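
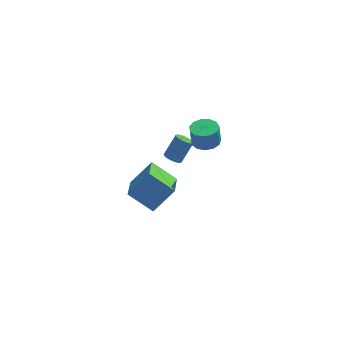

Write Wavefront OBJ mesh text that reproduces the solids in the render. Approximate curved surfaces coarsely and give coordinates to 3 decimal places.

v -1.252 -3.638 -0.204
v -1.337 -5.492 0.619
v -2.776 -3.08 0.895
v -2.862 -4.934 1.718
v 0.022 -3.046 1.262
v -0.064 -4.9 2.085
v -1.503 -2.488 2.361
v -1.588 -4.342 3.184
v -0.36 3.583 -3.682
v -0.025 3.97 -4.083
v 0.734 4.705 -2.738
v 0.4 4.317 -2.338
v -0.285 4.131 -4.024
v 0.475 4.865 -2.679
v -0.562 4.166 -3.887
v 0.198 4.9 -2.542
v -0.792 4.067 -3.703
v -0.033 4.802 -2.358
v -0.924 3.858 -3.514
v -0.165 4.592 -2.169
v -0.926 3.585 -3.364
v -0.167 4.32 -2.019
v -0.799 3.312 -3.287
v -0.039 4.047 -1.942
v -0.571 3.101 -3.3
v 0.189 3.836 -1.955
v -0.294 3 -3.401
v 0.465 3.735 -2.057
v -0.033 3.033 -3.567
v 0.727 3.768 -2.222
v 0.154 3.192 -3.759
v 0.913 3.926 -2.414
v 0.223 3.44 -3.933
v 0.982 4.174 -2.588
v 0.158 3.721 -4.05
v 0.918 4.455 -2.705
v 1.778 2.374 -0.511
v 2.611 1.93 -0.405
v 2.475 2.002 0.957
v 1.642 2.446 0.851
v 2.72 2.453 -0.421
v 2.585 2.525 0.94
v 2.53 2.952 -0.467
v 2.395 3.024 0.895
v 2.102 3.267 -0.526
v 1.966 3.339 0.836
v 1.57 3.298 -0.58
v 1.435 3.37 0.781
v 1.104 3.036 -0.613
v 0.969 3.108 0.749
v 0.852 2.564 -0.613
v 0.717 2.636 0.749
v 0.894 2.031 -0.58
v 0.759 2.103 0.781
v 1.216 1.608 -0.526
v 1.081 1.68 0.836
v 1.717 1.427 -0.467
v 1.582 1.499 0.895
v 2.237 1.547 -0.421
v 2.101 1.619 0.94
f 2 4 1
f 5 2 1
f 1 4 3
f 3 5 1
f 2 8 4
f 6 2 5
f 6 8 2
f 4 8 3
f 7 5 3
f 3 8 7
f 7 6 5
f 8 6 7
f 10 9 13
f 10 13 11
f 11 13 14
f 11 14 12
f 13 9 15
f 13 15 14
f 14 15 16
f 14 16 12
f 15 9 17
f 15 17 16
f 16 17 18
f 16 18 12
f 17 9 19
f 17 19 18
f 18 19 20
f 18 20 12
f 19 9 21
f 19 21 20
f 20 21 22
f 20 22 12
f 21 9 23
f 21 23 22
f 22 23 24
f 22 24 12
f 23 9 25
f 23 25 24
f 24 25 26
f 24 26 12
f 25 9 27
f 25 27 26
f 26 27 28
f 26 28 12
f 27 9 29
f 27 29 28
f 28 29 30
f 28 30 12
f 29 9 31
f 29 31 30
f 30 31 32
f 30 32 12
f 31 9 33
f 31 33 32
f 32 33 34
f 32 34 12
f 33 9 35
f 33 35 34
f 34 35 36
f 34 36 12
f 35 9 10
f 35 10 36
f 36 10 11
f 36 11 12
f 38 37 41
f 38 41 39
f 39 41 42
f 39 42 40
f 41 37 43
f 41 43 42
f 42 43 44
f 42 44 40
f 43 37 45
f 43 45 44
f 44 45 46
f 44 46 40
f 45 37 47
f 45 47 46
f 46 47 48
f 46 48 40
f 47 37 49
f 47 49 48
f 48 49 50
f 48 50 40
f 49 37 51
f 49 51 50
f 50 51 52
f 50 52 40
f 51 37 53
f 51 53 52
f 52 53 54
f 52 54 40
f 53 37 55
f 53 55 54
f 54 55 56
f 54 56 40
f 55 37 57
f 55 57 56
f 56 57 58
f 56 58 40
f 57 37 59
f 57 59 58
f 58 59 60
f 58 60 40
f 59 37 38
f 59 38 60
f 60 38 39
f 60 39 40



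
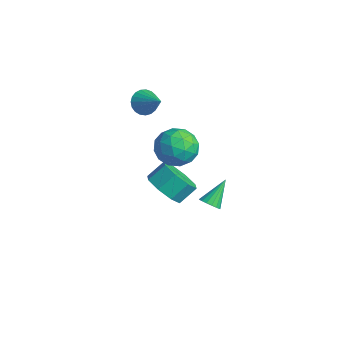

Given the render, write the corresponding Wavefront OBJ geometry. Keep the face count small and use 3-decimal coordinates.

v -0.879 -2.896 2.157
v -0.293 -2.003 2.438
v 0.313 -3.277 0.882
v 0.899 -2.384 1.163
v 0.845 -3.248 1.849
v 0.109 -3.012 2.637
v -0.089 -2.268 0.683
v -0.825 -2.032 1.471
v 0.195 -1.615 1.527
v 0.773 -2.22 2.247
v -0.753 -3.06 1.073
v -0.175 -3.665 1.793
v -0.69 -2.416 2.409
v 0.71 -2.864 0.911
v 0.679 -3.372 1.314
v 1.023 -2.847 1.479
v -0.454 -3.009 2.526
v -0.11 -2.484 2.691
v 0.559 -3.216 2.345
v 0.13 -2.796 0.629
v 0.474 -2.271 0.794
v -1.003 -2.433 1.841
v -0.659 -1.908 2.006
v -0.539 -2.064 0.975
v -0.059 -1.663 2.039
v 0.641 -1.887 1.289
v 0.061 -1.819 1.007
v -0.372 -1.68 1.471
v 0.28 -2.019 2.462
v 0.981 -2.243 1.713
v 0.949 -2.751 2.116
v 0.516 -2.612 2.579
v 0.567 -1.791 1.927
v -0.961 -3.037 1.607
v -0.26 -3.261 0.858
v -0.496 -2.668 0.741
v -0.929 -2.529 1.204
v -0.621 -3.393 2.031
v 0.079 -3.617 1.281
v 0.392 -3.6 1.849
v -0.041 -3.461 2.313
v -0.547 -3.489 1.393
v -4.016 -1.958 1.842
v -3.657 -2.414 1.382
v -2.744 -1.802 2.678
v -3.606 -2.139 1.253
v -3.626 -1.833 1.225
v -3.713 -1.549 1.305
v -3.853 -1.335 1.477
v -4.021 -1.23 1.712
v -4.188 -1.25 1.97
v -4.325 -1.393 2.205
v -4.409 -1.634 2.378
v -4.425 -1.93 2.458
v -4.37 -2.232 2.431
v -4.254 -2.486 2.302
v -4.097 -2.649 2.094
v -3.925 -2.693 1.842
v -3.77 -2.609 1.59
v -1.442 -2.469 -2.5
v -0.519 -2.148 -2.961
v -0.456 -1.27 -2.221
v -1.378 -1.591 -1.76
v -1.185 -1.805 -3.311
v -1.121 -0.926 -2.572
v -2 -1.851 -3.187
v -1.937 -0.972 -2.447
v -2.489 -2.259 -2.659
v -2.425 -1.38 -1.92
v -2.364 -2.79 -2.039
v -2.301 -1.912 -1.299
v -1.699 -3.134 -1.688
v -1.635 -2.255 -0.949
v -0.883 -3.088 -1.813
v -0.82 -2.209 -1.073
v -0.395 -2.68 -2.34
v -0.331 -1.801 -1.601
v 2.723 -2.56 -0.425
v 2.955 -2.865 -0.044
v 2.397 -1.52 0.605
v 3.148 -2.718 -0.132
v 3.244 -2.534 -0.286
v 3.221 -2.357 -0.473
v 3.084 -2.226 -0.648
v 2.864 -2.172 -0.773
v 2.612 -2.206 -0.818
v 2.385 -2.322 -0.772
v 2.236 -2.492 -0.648
v 2.198 -2.678 -0.472
v 2.281 -2.837 -0.286
v 2.465 -2.932 -0.131
v 2.708 -2.942 -0.044
f 1 38 17
f 38 12 41
f 17 41 6
f 38 41 17
f 1 17 13
f 17 6 18
f 13 18 2
f 17 18 13
f 1 13 22
f 13 2 23
f 22 23 8
f 13 23 22
f 1 22 34
f 22 8 37
f 34 37 11
f 22 37 34
f 1 34 38
f 34 11 42
f 38 42 12
f 34 42 38
f 2 18 29
f 18 6 32
f 29 32 10
f 18 32 29
f 6 41 19
f 41 12 40
f 19 40 5
f 41 40 19
f 12 42 39
f 42 11 35
f 39 35 3
f 42 35 39
f 11 37 36
f 37 8 24
f 36 24 7
f 37 24 36
f 8 23 28
f 23 2 25
f 28 25 9
f 23 25 28
f 4 30 16
f 30 10 31
f 16 31 5
f 30 31 16
f 4 16 14
f 16 5 15
f 14 15 3
f 16 15 14
f 4 14 21
f 14 3 20
f 21 20 7
f 14 20 21
f 4 21 26
f 21 7 27
f 26 27 9
f 21 27 26
f 4 26 30
f 26 9 33
f 30 33 10
f 26 33 30
f 5 31 19
f 31 10 32
f 19 32 6
f 31 32 19
f 3 15 39
f 15 5 40
f 39 40 12
f 15 40 39
f 7 20 36
f 20 3 35
f 36 35 11
f 20 35 36
f 9 27 28
f 27 7 24
f 28 24 8
f 27 24 28
f 10 33 29
f 33 9 25
f 29 25 2
f 33 25 29
f 44 43 46
f 44 46 45
f 46 43 47
f 46 47 45
f 47 43 48
f 47 48 45
f 48 43 49
f 48 49 45
f 49 43 50
f 49 50 45
f 50 43 51
f 50 51 45
f 51 43 52
f 51 52 45
f 52 43 53
f 52 53 45
f 53 43 54
f 53 54 45
f 54 43 55
f 54 55 45
f 55 43 56
f 55 56 45
f 56 43 57
f 56 57 45
f 57 43 58
f 57 58 45
f 58 43 59
f 58 59 45
f 59 43 44
f 59 44 45
f 61 60 64
f 61 64 62
f 62 64 65
f 62 65 63
f 64 60 66
f 64 66 65
f 65 66 67
f 65 67 63
f 66 60 68
f 66 68 67
f 67 68 69
f 67 69 63
f 68 60 70
f 68 70 69
f 69 70 71
f 69 71 63
f 70 60 72
f 70 72 71
f 71 72 73
f 71 73 63
f 72 60 74
f 72 74 73
f 73 74 75
f 73 75 63
f 74 60 76
f 74 76 75
f 75 76 77
f 75 77 63
f 76 60 61
f 76 61 77
f 77 61 62
f 77 62 63
f 79 78 81
f 79 81 80
f 81 78 82
f 81 82 80
f 82 78 83
f 82 83 80
f 83 78 84
f 83 84 80
f 84 78 85
f 84 85 80
f 85 78 86
f 85 86 80
f 86 78 87
f 86 87 80
f 87 78 88
f 87 88 80
f 88 78 89
f 88 89 80
f 89 78 90
f 89 90 80
f 90 78 91
f 90 91 80
f 91 78 92
f 91 92 80
f 92 78 79
f 92 79 80



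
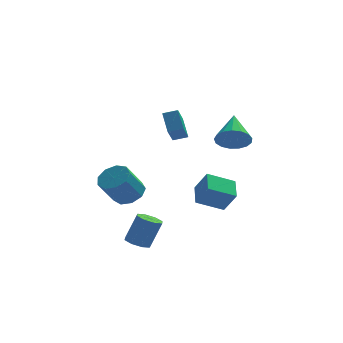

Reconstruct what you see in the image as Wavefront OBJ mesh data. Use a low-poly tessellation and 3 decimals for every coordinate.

v -2.586 -2.905 -3.675
v -1.913 -2.728 -3.98
v -1.241 -2.478 -2.351
v -1.914 -2.655 -2.045
v -2.255 -2.263 -3.91
v -1.583 -2.013 -2.281
v -2.791 -2.174 -3.702
v -2.119 -1.924 -2.073
v -3.207 -2.513 -3.479
v -2.535 -2.263 -1.849
v -3.259 -3.082 -3.369
v -2.587 -2.832 -1.74
v -2.917 -3.547 -3.439
v -2.245 -3.297 -1.81
v -2.381 -3.636 -3.647
v -1.709 -3.386 -2.018
v -1.965 -3.297 -3.871
v -1.293 -3.047 -2.241
v 2.416 1.774 -3.607
v 0.823 1.573 -2.887
v 2.479 3.157 -3.083
v 0.885 2.956 -2.363
v 3.055 1.264 -2.337
v 1.461 1.063 -1.617
v 3.117 2.647 -1.813
v 1.524 2.446 -1.093
v -0.563 -0.494 2.759
v -0.898 -1.588 3.82
v -0.782 0.502 3.718
v -1.116 -0.592 4.778
v 0.256 -0.528 2.982
v -0.078 -1.622 4.042
v 0.038 0.468 3.94
v -0.297 -0.626 5.001
v 2.908 1.955 1.689
v 3.278 2.416 0.822
v 3.132 3.845 2.791
v 2.782 2.491 0.795
v 2.315 2.442 0.973
v 1.983 2.282 1.315
v 1.864 2.047 1.743
v 1.983 1.79 2.158
v 2.315 1.572 2.466
v 2.782 1.441 2.596
v 3.279 1.427 2.518
v 3.69 1.535 2.25
v 3.922 1.739 1.854
v 3.922 1.992 1.419
v 3.69 2.236 1.047
v -2.951 -1.856 -0.456
v -2.32 -2.591 -0.43
v -3.157 -3.26 1.041
v -3.789 -2.524 1.016
v -2.091 -2.083 -0.07
v -2.928 -2.752 1.402
v -2.265 -1.469 0.111
v -3.102 -2.138 1.582
v -2.761 -1.035 0.026
v -3.598 -1.704 1.497
v -3.345 -0.986 -0.284
v -4.182 -1.655 1.187
v -3.745 -1.343 -0.674
v -4.583 -2.012 0.797
v -3.774 -1.94 -0.962
v -4.611 -2.609 0.509
v -3.418 -2.498 -1.013
v -4.255 -3.167 0.458
v -2.844 -2.755 -0.803
v -3.681 -3.424 0.668
f 2 1 5
f 2 5 3
f 3 5 6
f 3 6 4
f 5 1 7
f 5 7 6
f 6 7 8
f 6 8 4
f 7 1 9
f 7 9 8
f 8 9 10
f 8 10 4
f 9 1 11
f 9 11 10
f 10 11 12
f 10 12 4
f 11 1 13
f 11 13 12
f 12 13 14
f 12 14 4
f 13 1 15
f 13 15 14
f 14 15 16
f 14 16 4
f 15 1 17
f 15 17 16
f 16 17 18
f 16 18 4
f 17 1 2
f 17 2 18
f 18 2 3
f 18 3 4
f 20 22 19
f 23 20 19
f 19 22 21
f 21 23 19
f 20 26 22
f 24 20 23
f 24 26 20
f 22 26 21
f 25 23 21
f 21 26 25
f 25 24 23
f 26 24 25
f 28 30 27
f 31 28 27
f 27 30 29
f 29 31 27
f 28 34 30
f 32 28 31
f 32 34 28
f 30 34 29
f 33 31 29
f 29 34 33
f 33 32 31
f 34 32 33
f 36 35 38
f 36 38 37
f 38 35 39
f 38 39 37
f 39 35 40
f 39 40 37
f 40 35 41
f 40 41 37
f 41 35 42
f 41 42 37
f 42 35 43
f 42 43 37
f 43 35 44
f 43 44 37
f 44 35 45
f 44 45 37
f 45 35 46
f 45 46 37
f 46 35 47
f 46 47 37
f 47 35 48
f 47 48 37
f 48 35 49
f 48 49 37
f 49 35 36
f 49 36 37
f 51 50 54
f 51 54 52
f 52 54 55
f 52 55 53
f 54 50 56
f 54 56 55
f 55 56 57
f 55 57 53
f 56 50 58
f 56 58 57
f 57 58 59
f 57 59 53
f 58 50 60
f 58 60 59
f 59 60 61
f 59 61 53
f 60 50 62
f 60 62 61
f 61 62 63
f 61 63 53
f 62 50 64
f 62 64 63
f 63 64 65
f 63 65 53
f 64 50 66
f 64 66 65
f 65 66 67
f 65 67 53
f 66 50 68
f 66 68 67
f 67 68 69
f 67 69 53
f 68 50 51
f 68 51 69
f 69 51 52
f 69 52 53



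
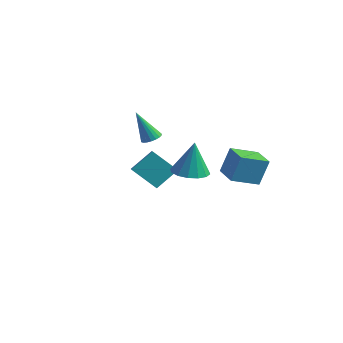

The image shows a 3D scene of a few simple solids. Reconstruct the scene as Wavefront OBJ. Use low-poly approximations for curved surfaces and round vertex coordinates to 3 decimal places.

v -1.928 0.295 2.667
v -1.429 0.594 2.934
v -2.712 -0.115 4.593
v -1.618 0.804 2.901
v -1.869 0.913 2.823
v -2.131 0.901 2.713
v -2.354 0.768 2.594
v -2.492 0.542 2.49
v -2.518 0.267 2.421
v -2.428 -0.003 2.4
v -2.238 -0.213 2.432
v -1.987 -0.322 2.511
v -1.725 -0.31 2.62
v -1.502 -0.177 2.739
v -1.364 0.049 2.844
v -1.338 0.324 2.913
v 3.594 0.5 1.092
v 3.843 1.058 2.742
v 2.188 1.303 1.033
v 2.438 1.862 2.683
v 4.442 1.938 0.477
v 4.692 2.497 2.127
v 3.037 2.742 0.418
v 3.286 3.3 2.068
v -4.613 1.555 -1.288
v -4.11 1.03 -0.93
v -4.095 2.83 -0.144
v -3.592 2.305 0.214
v -3.148 2.095 -2.554
v -2.645 1.57 -2.196
v -2.63 3.37 -1.41
v -2.127 2.845 -1.052
v 2.871 -2.11 2.63
v 3.782 -1.541 2.521
v 2.949 -1.83 4.75
v 3.371 -1.164 2.486
v 2.826 -1.04 2.49
v 2.293 -1.203 2.531
v 1.915 -1.609 2.599
v 1.793 -2.149 2.675
v 1.959 -2.679 2.739
v 2.37 -3.056 2.774
v 2.916 -3.18 2.77
v 3.449 -3.017 2.729
v 3.827 -2.611 2.661
v 3.949 -2.071 2.585
f 2 1 4
f 2 4 3
f 4 1 5
f 4 5 3
f 5 1 6
f 5 6 3
f 6 1 7
f 6 7 3
f 7 1 8
f 7 8 3
f 8 1 9
f 8 9 3
f 9 1 10
f 9 10 3
f 10 1 11
f 10 11 3
f 11 1 12
f 11 12 3
f 12 1 13
f 12 13 3
f 13 1 14
f 13 14 3
f 14 1 15
f 14 15 3
f 15 1 16
f 15 16 3
f 16 1 2
f 16 2 3
f 18 20 17
f 21 18 17
f 17 20 19
f 19 21 17
f 18 24 20
f 22 18 21
f 22 24 18
f 20 24 19
f 23 21 19
f 19 24 23
f 23 22 21
f 24 22 23
f 26 28 25
f 29 26 25
f 25 28 27
f 27 29 25
f 26 32 28
f 30 26 29
f 30 32 26
f 28 32 27
f 31 29 27
f 27 32 31
f 31 30 29
f 32 30 31
f 34 33 36
f 34 36 35
f 36 33 37
f 36 37 35
f 37 33 38
f 37 38 35
f 38 33 39
f 38 39 35
f 39 33 40
f 39 40 35
f 40 33 41
f 40 41 35
f 41 33 42
f 41 42 35
f 42 33 43
f 42 43 35
f 43 33 44
f 43 44 35
f 44 33 45
f 44 45 35
f 45 33 46
f 45 46 35
f 46 33 34
f 46 34 35



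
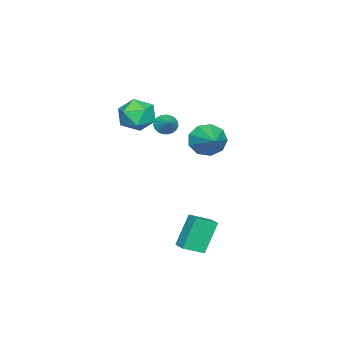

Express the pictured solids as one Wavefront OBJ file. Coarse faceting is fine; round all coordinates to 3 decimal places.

v 3.196 3.614 -4.605
v 2.272 3.885 -2.851
v 3.734 4.273 -4.423
v 2.811 4.544 -2.67
v 4.009 2.796 -4.05
v 3.086 3.067 -2.297
v 4.548 3.455 -3.869
v 3.624 3.726 -2.115
v 0.36 2.75 1.713
v 0.982 2.485 0.935
v 1.74 3.83 2.447
v 0.618 3.065 0.766
v 0.133 3.496 1.041
v -0.245 3.579 1.63
v -0.34 3.273 2.257
v -0.107 2.722 2.63
v 0.345 2.185 2.574
v 0.804 1.911 2.115
v 1.055 2.03 1.467
v -2.253 -0.969 0.905
v -1.758 -1.361 0.68
v -1.527 -0.391 1.495
v -1.763 -1.158 0.488
v -1.853 -0.923 0.369
v -2.012 -0.696 0.342
v -2.213 -0.516 0.412
v -2.42 -0.414 0.568
v -2.599 -0.408 0.782
v -2.718 -0.499 1.017
v -2.756 -0.672 1.232
v -2.708 -0.895 1.391
v -2.581 -1.131 1.466
v -2.397 -1.34 1.444
v -2.188 -1.484 1.328
v -1.991 -1.539 1.14
v -1.839 -1.495 0.91
v 0.759 0.004 2.629
v 1.241 -0.327 3.59
v 0.439 -1.733 2.19
v 0.921 -2.064 3.151
v -0.065 -1.525 3.174
v 0.132 -0.451 3.445
v 1.548 -1.609 2.335
v 1.745 -0.535 2.606
v 1.729 -1.324 3.408
v 0.731 -1.272 3.927
v 0.949 -0.788 1.853
v -0.049 -0.736 2.372
f 2 4 1
f 5 2 1
f 1 4 3
f 3 5 1
f 2 8 4
f 6 2 5
f 6 8 2
f 4 8 3
f 7 5 3
f 3 8 7
f 7 6 5
f 8 6 7
f 10 9 12
f 10 12 11
f 12 9 13
f 12 13 11
f 13 9 14
f 13 14 11
f 14 9 15
f 14 15 11
f 15 9 16
f 15 16 11
f 16 9 17
f 16 17 11
f 17 9 18
f 17 18 11
f 18 9 19
f 18 19 11
f 19 9 10
f 19 10 11
f 21 20 23
f 21 23 22
f 23 20 24
f 23 24 22
f 24 20 25
f 24 25 22
f 25 20 26
f 25 26 22
f 26 20 27
f 26 27 22
f 27 20 28
f 27 28 22
f 28 20 29
f 28 29 22
f 29 20 30
f 29 30 22
f 30 20 31
f 30 31 22
f 31 20 32
f 31 32 22
f 32 20 33
f 32 33 22
f 33 20 34
f 33 34 22
f 34 20 35
f 34 35 22
f 35 20 36
f 35 36 22
f 36 20 21
f 36 21 22
f 37 48 42
f 37 42 38
f 37 38 44
f 37 44 47
f 37 47 48
f 38 42 46
f 42 48 41
f 48 47 39
f 47 44 43
f 44 38 45
f 40 46 41
f 40 41 39
f 40 39 43
f 40 43 45
f 40 45 46
f 41 46 42
f 39 41 48
f 43 39 47
f 45 43 44
f 46 45 38



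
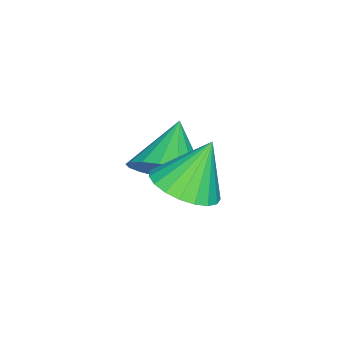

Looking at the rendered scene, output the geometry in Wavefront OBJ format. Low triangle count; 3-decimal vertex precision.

v 0.531 2.215 1.476
v 1.075 1.901 2.121
v -0.571 2.045 2.324
v 1.07 2.295 2.192
v 0.958 2.673 2.122
v 0.761 2.96 1.924
v 0.519 3.1 1.638
v 0.279 3.064 1.319
v 0.089 2.86 1.031
v -0.014 2.529 0.832
v -0.008 2.135 0.76
v 0.104 1.756 0.83
v 0.3 1.469 1.028
v 0.543 1.329 1.315
v 0.782 1.365 1.633
v 0.972 1.569 1.921
v 2.221 3.393 2.771
v 2.945 3.282 3.117
v 1.719 3.787 3.949
v 2.964 3.604 3.017
v 2.853 3.888 2.875
v 2.634 4.087 2.714
v 2.343 4.166 2.564
v 2.031 4.111 2.449
v 1.752 3.932 2.39
v 1.554 3.66 2.397
v 1.472 3.341 2.469
v 1.519 3.031 2.592
v 1.687 2.784 2.747
v 1.948 2.642 2.906
v 2.256 2.63 3.041
v 2.558 2.75 3.13
v 2.802 2.98 3.157
f 2 1 4
f 2 4 3
f 4 1 5
f 4 5 3
f 5 1 6
f 5 6 3
f 6 1 7
f 6 7 3
f 7 1 8
f 7 8 3
f 8 1 9
f 8 9 3
f 9 1 10
f 9 10 3
f 10 1 11
f 10 11 3
f 11 1 12
f 11 12 3
f 12 1 13
f 12 13 3
f 13 1 14
f 13 14 3
f 14 1 15
f 14 15 3
f 15 1 16
f 15 16 3
f 16 1 2
f 16 2 3
f 18 17 20
f 18 20 19
f 20 17 21
f 20 21 19
f 21 17 22
f 21 22 19
f 22 17 23
f 22 23 19
f 23 17 24
f 23 24 19
f 24 17 25
f 24 25 19
f 25 17 26
f 25 26 19
f 26 17 27
f 26 27 19
f 27 17 28
f 27 28 19
f 28 17 29
f 28 29 19
f 29 17 30
f 29 30 19
f 30 17 31
f 30 31 19
f 31 17 32
f 31 32 19
f 32 17 33
f 32 33 19
f 33 17 18
f 33 18 19



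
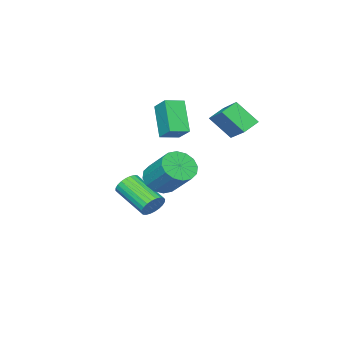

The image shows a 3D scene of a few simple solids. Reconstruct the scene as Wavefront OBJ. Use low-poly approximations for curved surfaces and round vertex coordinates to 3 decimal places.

v -1.076 0.293 1.979
v -1.792 -0.785 3.569
v -0.862 1.24 2.718
v -1.578 0.162 4.308
v -0.082 -0.082 2.172
v -0.798 -1.16 3.762
v 0.132 0.865 2.911
v -0.584 -0.213 4.501
v -0.062 -0.513 -2.74
v 0.314 -0.239 -2.152
v 0.258 -2.172 -1.212
v -0.118 -2.447 -1.8
v 0.038 -0.191 -2.07
v -0.019 -2.124 -1.13
v -0.254 -0.192 -2.09
v -0.311 -2.125 -1.151
v -0.517 -0.242 -2.209
v -0.574 -2.175 -1.27
v -0.71 -0.334 -2.409
v -0.767 -2.267 -1.47
v -0.805 -0.452 -2.659
v -0.862 -2.385 -1.72
v -0.786 -0.581 -2.922
v -0.843 -2.514 -1.982
v -0.657 -0.698 -3.156
v -0.714 -2.631 -2.217
v -0.438 -0.788 -3.328
v -0.494 -2.721 -2.388
v -0.161 -0.836 -3.41
v -0.218 -2.769 -2.47
v 0.131 -0.835 -3.389
v 0.074 -2.768 -2.45
v 0.394 -0.785 -3.27
v 0.337 -2.718 -2.331
v 0.587 -0.693 -3.07
v 0.53 -2.626 -2.131
v 0.682 -0.575 -2.82
v 0.625 -2.508 -1.881
v 0.663 -0.446 -2.558
v 0.606 -2.379 -1.618
v 0.534 -0.329 -2.323
v 0.477 -2.262 -1.384
v -3.473 0.988 3.497
v -2.633 2.665 4.607
v -3.968 2.021 2.31
v -3.128 3.698 3.42
v -2.592 0.862 3.02
v -1.752 2.539 4.13
v -3.087 1.895 1.833
v -2.247 3.572 2.943
v 3.076 3.203 1.327
v 3.938 2.894 1.54
v 4.126 4.348 2.886
v 3.264 4.657 2.673
v 4.005 3.217 1.182
v 4.192 4.671 2.529
v 3.823 3.536 0.863
v 4.01 4.99 2.209
v 3.441 3.766 0.668
v 3.628 5.22 2.014
v 2.961 3.845 0.65
v 3.149 5.299 1.996
v 2.512 3.752 0.813
v 2.7 5.206 2.159
v 2.214 3.512 1.114
v 2.402 4.966 2.46
v 2.148 3.189 1.471
v 2.335 4.643 2.818
v 2.33 2.87 1.791
v 2.517 4.324 3.137
v 2.712 2.64 1.986
v 2.899 4.094 3.332
v 3.191 2.561 2.004
v 3.379 4.015 3.35
v 3.64 2.654 1.841
v 3.828 4.108 3.187
f 2 4 1
f 5 2 1
f 1 4 3
f 3 5 1
f 2 8 4
f 6 2 5
f 6 8 2
f 4 8 3
f 7 5 3
f 3 8 7
f 7 6 5
f 8 6 7
f 10 9 13
f 10 13 11
f 11 13 14
f 11 14 12
f 13 9 15
f 13 15 14
f 14 15 16
f 14 16 12
f 15 9 17
f 15 17 16
f 16 17 18
f 16 18 12
f 17 9 19
f 17 19 18
f 18 19 20
f 18 20 12
f 19 9 21
f 19 21 20
f 20 21 22
f 20 22 12
f 21 9 23
f 21 23 22
f 22 23 24
f 22 24 12
f 23 9 25
f 23 25 24
f 24 25 26
f 24 26 12
f 25 9 27
f 25 27 26
f 26 27 28
f 26 28 12
f 27 9 29
f 27 29 28
f 28 29 30
f 28 30 12
f 29 9 31
f 29 31 30
f 30 31 32
f 30 32 12
f 31 9 33
f 31 33 32
f 32 33 34
f 32 34 12
f 33 9 35
f 33 35 34
f 34 35 36
f 34 36 12
f 35 9 37
f 35 37 36
f 36 37 38
f 36 38 12
f 37 9 39
f 37 39 38
f 38 39 40
f 38 40 12
f 39 9 41
f 39 41 40
f 40 41 42
f 40 42 12
f 41 9 10
f 41 10 42
f 42 10 11
f 42 11 12
f 44 46 43
f 47 44 43
f 43 46 45
f 45 47 43
f 44 50 46
f 48 44 47
f 48 50 44
f 46 50 45
f 49 47 45
f 45 50 49
f 49 48 47
f 50 48 49
f 52 51 55
f 52 55 53
f 53 55 56
f 53 56 54
f 55 51 57
f 55 57 56
f 56 57 58
f 56 58 54
f 57 51 59
f 57 59 58
f 58 59 60
f 58 60 54
f 59 51 61
f 59 61 60
f 60 61 62
f 60 62 54
f 61 51 63
f 61 63 62
f 62 63 64
f 62 64 54
f 63 51 65
f 63 65 64
f 64 65 66
f 64 66 54
f 65 51 67
f 65 67 66
f 66 67 68
f 66 68 54
f 67 51 69
f 67 69 68
f 68 69 70
f 68 70 54
f 69 51 71
f 69 71 70
f 70 71 72
f 70 72 54
f 71 51 73
f 71 73 72
f 72 73 74
f 72 74 54
f 73 51 75
f 73 75 74
f 74 75 76
f 74 76 54
f 75 51 52
f 75 52 76
f 76 52 53
f 76 53 54



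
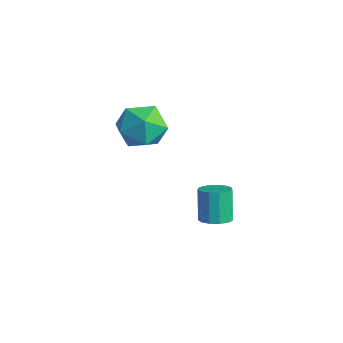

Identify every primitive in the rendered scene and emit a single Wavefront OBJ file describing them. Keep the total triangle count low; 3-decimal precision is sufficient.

v -0.456 0.335 -1.354
v 0.008 0.161 -1.116
v -0.44 0.431 -0.047
v -0.904 0.605 -0.286
v 0.048 0.462 -1.175
v -0.4 0.732 -0.106
v -0.072 0.724 -1.291
v -0.52 0.993 -0.223
v -0.313 0.861 -1.427
v -0.762 1.131 -0.359
v -0.6 0.832 -1.541
v -1.049 1.102 -0.472
v -0.841 0.645 -1.595
v -1.29 0.915 -0.526
v -0.96 0.359 -1.572
v -1.409 0.629 -0.504
v -0.919 0.066 -1.481
v -1.367 0.336 -0.412
v -0.73 -0.142 -1.349
v -1.179 0.128 -0.28
v -0.454 -0.198 -1.219
v -0.903 0.072 -0.15
v -0.179 -0.085 -1.132
v -0.628 0.185 -0.063
v -1.655 -1.027 2.165
v -1.269 -1.681 2.676
v -2.831 -1.019 3.064
v -2.445 -1.673 3.575
v -2.09 -0.83 3.566
v -1.363 -0.835 3.011
v -2.737 -1.865 2.729
v -2.01 -1.87 2.174
v -1.938 -2.199 3.024
v -1.538 -1.559 3.542
v -2.562 -1.141 2.198
v -2.162 -0.501 2.716
f 2 1 5
f 2 5 3
f 3 5 6
f 3 6 4
f 5 1 7
f 5 7 6
f 6 7 8
f 6 8 4
f 7 1 9
f 7 9 8
f 8 9 10
f 8 10 4
f 9 1 11
f 9 11 10
f 10 11 12
f 10 12 4
f 11 1 13
f 11 13 12
f 12 13 14
f 12 14 4
f 13 1 15
f 13 15 14
f 14 15 16
f 14 16 4
f 15 1 17
f 15 17 16
f 16 17 18
f 16 18 4
f 17 1 19
f 17 19 18
f 18 19 20
f 18 20 4
f 19 1 21
f 19 21 20
f 20 21 22
f 20 22 4
f 21 1 23
f 21 23 22
f 22 23 24
f 22 24 4
f 23 1 2
f 23 2 24
f 24 2 3
f 24 3 4
f 25 36 30
f 25 30 26
f 25 26 32
f 25 32 35
f 25 35 36
f 26 30 34
f 30 36 29
f 36 35 27
f 35 32 31
f 32 26 33
f 28 34 29
f 28 29 27
f 28 27 31
f 28 31 33
f 28 33 34
f 29 34 30
f 27 29 36
f 31 27 35
f 33 31 32
f 34 33 26



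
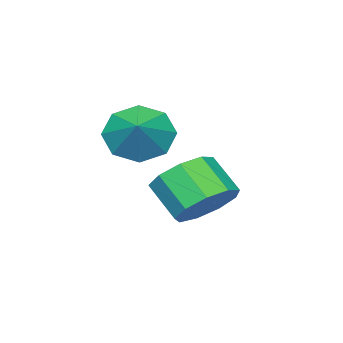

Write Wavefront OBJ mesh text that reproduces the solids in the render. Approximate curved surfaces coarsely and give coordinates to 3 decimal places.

v 0.828 -1.353 -3.325
v 1.808 -1.326 -3.133
v 1.653 -2.319 -2.202
v 0.672 -2.347 -2.395
v 1.477 -0.89 -2.723
v 1.322 -1.883 -1.792
v 0.842 -0.671 -2.595
v 0.687 -1.664 -1.664
v 0.2 -0.771 -2.809
v 0.045 -1.764 -1.878
v -0.148 -1.144 -3.264
v -0.303 -2.137 -2.334
v -0.04 -1.615 -3.749
v -0.195 -2.608 -2.818
v 0.474 -1.963 -4.035
v 0.319 -2.956 -3.104
v 1.154 -2.026 -3.989
v 0.999 -3.02 -3.058
v 1.681 -1.775 -3.633
v 1.526 -2.768 -2.702
v 2.407 -2.356 -0.53
v 3.09 -2.677 -1.14
v 3.233 -1.744 0.07
v 2.783 -2.04 -1.367
v 2.256 -1.588 -1.104
v 1.818 -1.586 -0.505
v 1.725 -2.035 0.079
v 2.032 -2.671 0.306
v 2.559 -3.123 0.043
v 2.997 -3.126 -0.556
f 2 1 5
f 2 5 3
f 3 5 6
f 3 6 4
f 5 1 7
f 5 7 6
f 6 7 8
f 6 8 4
f 7 1 9
f 7 9 8
f 8 9 10
f 8 10 4
f 9 1 11
f 9 11 10
f 10 11 12
f 10 12 4
f 11 1 13
f 11 13 12
f 12 13 14
f 12 14 4
f 13 1 15
f 13 15 14
f 14 15 16
f 14 16 4
f 15 1 17
f 15 17 16
f 16 17 18
f 16 18 4
f 17 1 19
f 17 19 18
f 18 19 20
f 18 20 4
f 19 1 2
f 19 2 20
f 20 2 3
f 20 3 4
f 22 21 24
f 22 24 23
f 24 21 25
f 24 25 23
f 25 21 26
f 25 26 23
f 26 21 27
f 26 27 23
f 27 21 28
f 27 28 23
f 28 21 29
f 28 29 23
f 29 21 30
f 29 30 23
f 30 21 22
f 30 22 23



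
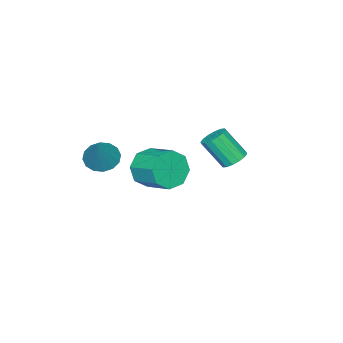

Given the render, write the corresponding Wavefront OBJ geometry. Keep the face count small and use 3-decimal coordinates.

v -0.972 3.473 0.187
v -0.665 3.057 -0.19
v -0.361 2.151 1.056
v -0.668 2.567 1.433
v -0.432 3.271 -0.091
v -0.128 2.365 1.155
v -0.344 3.539 0.082
v -0.04 2.634 1.328
v -0.424 3.789 0.284
v -0.121 2.884 1.53
v -0.651 3.955 0.459
v -0.347 3.05 1.705
v -0.964 3.991 0.562
v -0.66 3.086 1.808
v -1.279 3.889 0.564
v -0.975 2.983 1.81
v -1.512 3.675 0.465
v -1.208 2.769 1.711
v -1.6 3.406 0.292
v -1.296 2.501 1.538
v -1.519 3.156 0.09
v -1.216 2.251 1.336
v -1.293 2.99 -0.085
v -0.989 2.085 1.161
v -0.98 2.954 -0.188
v -0.676 2.049 1.058
v -3.031 -2.792 -3.854
v -2.679 -3.21 -2.923
v -2.417 -1.727 -2.355
v -2.769 -1.308 -3.286
v -2.071 -3.107 -3.473
v -1.809 -1.624 -2.905
v -2.025 -2.819 -4.246
v -1.763 -1.336 -3.678
v -2.568 -2.515 -4.79
v -2.306 -1.032 -4.222
v -3.383 -2.373 -4.785
v -3.121 -0.89 -4.217
v -3.991 -2.476 -4.235
v -3.729 -0.993 -3.667
v -4.037 -2.764 -3.462
v -3.775 -1.281 -2.894
v -3.494 -3.068 -2.918
v -3.232 -1.585 -2.35
v 1.084 -2.043 -0.788
v 1.611 -2.674 -0.904
v 2.116 -1.457 0.708
v 1.77 -2.352 -1.14
v 1.745 -1.947 -1.281
v 1.543 -1.568 -1.291
v 1.218 -1.316 -1.166
v 0.857 -1.259 -0.939
v 0.557 -1.413 -0.672
v 0.399 -1.735 -0.437
v 0.424 -2.14 -0.295
v 0.626 -2.519 -0.286
v 0.95 -2.77 -0.411
v 1.311 -2.827 -0.637
f 2 1 5
f 2 5 3
f 3 5 6
f 3 6 4
f 5 1 7
f 5 7 6
f 6 7 8
f 6 8 4
f 7 1 9
f 7 9 8
f 8 9 10
f 8 10 4
f 9 1 11
f 9 11 10
f 10 11 12
f 10 12 4
f 11 1 13
f 11 13 12
f 12 13 14
f 12 14 4
f 13 1 15
f 13 15 14
f 14 15 16
f 14 16 4
f 15 1 17
f 15 17 16
f 16 17 18
f 16 18 4
f 17 1 19
f 17 19 18
f 18 19 20
f 18 20 4
f 19 1 21
f 19 21 20
f 20 21 22
f 20 22 4
f 21 1 23
f 21 23 22
f 22 23 24
f 22 24 4
f 23 1 25
f 23 25 24
f 24 25 26
f 24 26 4
f 25 1 2
f 25 2 26
f 26 2 3
f 26 3 4
f 28 27 31
f 28 31 29
f 29 31 32
f 29 32 30
f 31 27 33
f 31 33 32
f 32 33 34
f 32 34 30
f 33 27 35
f 33 35 34
f 34 35 36
f 34 36 30
f 35 27 37
f 35 37 36
f 36 37 38
f 36 38 30
f 37 27 39
f 37 39 38
f 38 39 40
f 38 40 30
f 39 27 41
f 39 41 40
f 40 41 42
f 40 42 30
f 41 27 43
f 41 43 42
f 42 43 44
f 42 44 30
f 43 27 28
f 43 28 44
f 44 28 29
f 44 29 30
f 46 45 48
f 46 48 47
f 48 45 49
f 48 49 47
f 49 45 50
f 49 50 47
f 50 45 51
f 50 51 47
f 51 45 52
f 51 52 47
f 52 45 53
f 52 53 47
f 53 45 54
f 53 54 47
f 54 45 55
f 54 55 47
f 55 45 56
f 55 56 47
f 56 45 57
f 56 57 47
f 57 45 58
f 57 58 47
f 58 45 46
f 58 46 47



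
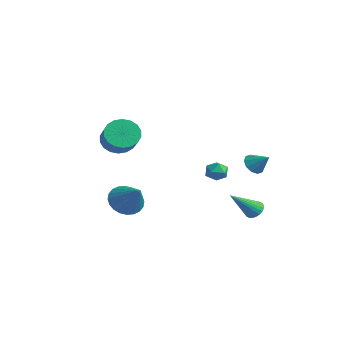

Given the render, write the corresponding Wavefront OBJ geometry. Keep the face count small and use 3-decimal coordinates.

v -1.893 -1.865 -0.09
v -1.403 -2.11 -0.903
v -0.138 -2.5 -0.023
v -0.627 -2.255 0.79
v -1.306 -1.687 -0.855
v -0.041 -2.078 0.025
v -1.325 -1.3 -0.655
v -0.06 -1.69 0.225
v -1.457 -1.024 -0.344
v -0.192 -1.415 0.536
v -1.675 -0.915 0.018
v -0.409 -1.306 0.898
v -1.936 -0.994 0.358
v -0.67 -1.385 1.238
v -2.188 -1.246 0.61
v -0.923 -1.636 1.49
v -2.382 -1.62 0.723
v -1.117 -2.01 1.603
v -2.479 -2.042 0.675
v -1.214 -2.433 1.555
v -2.46 -2.43 0.475
v -1.195 -2.82 1.355
v -2.328 -2.705 0.164
v -1.063 -3.096 1.044
v -2.111 -2.814 -0.198
v -0.845 -3.205 0.682
v -1.85 -2.735 -0.538
v -0.584 -3.126 0.342
v -1.597 -2.484 -0.79
v -0.332 -2.874 0.09
v 3.794 2.973 -4.102
v 4.13 2.651 -4.481
v 3.866 1.467 -2.758
v 4.295 2.766 -4.361
v 4.383 2.912 -4.201
v 4.382 3.068 -4.027
v 4.291 3.21 -3.863
v 4.125 3.315 -3.737
v 3.908 3.368 -3.666
v 3.674 3.361 -3.661
v 3.459 3.295 -3.724
v 3.294 3.18 -3.844
v 3.206 3.033 -4.004
v 3.207 2.877 -4.178
v 3.298 2.736 -4.341
v 3.464 2.631 -4.468
v 3.68 2.577 -4.539
v 3.914 2.584 -4.544
v -1.091 4.274 -2.955
v -0.613 3.796 -3.151
v -1.927 3.584 -3.309
v -1.449 3.106 -3.505
v -1.553 3.241 -2.821
v -1.036 3.667 -2.602
v -1.504 3.713 -3.858
v -0.987 4.139 -3.639
v -0.868 3.448 -3.708
v -0.898 3.157 -3.068
v -1.642 4.223 -3.392
v -1.672 3.932 -2.752
v 1.756 -3.321 -2.905
v 2.267 -3.939 -3.486
v 3.184 -3.259 -1.715
v 2.372 -3.596 -3.63
v 2.383 -3.212 -3.663
v 2.299 -2.844 -3.581
v 2.132 -2.548 -3.396
v 1.908 -2.371 -3.137
v 1.66 -2.338 -2.842
v 1.428 -2.454 -2.556
v 1.245 -2.703 -2.324
v 1.14 -3.046 -2.18
v 1.129 -3.431 -2.147
v 1.213 -3.799 -2.229
v 1.38 -4.094 -2.413
v 1.604 -4.271 -2.673
v 1.851 -4.304 -2.968
v 2.084 -4.188 -3.253
v 3.361 3.174 -1.066
v 3.649 3.498 -1.59
v 4.199 3.546 -0.374
v 3.379 3.762 -1.406
v 3.102 3.802 -1.092
v 2.924 3.602 -0.768
v 2.913 3.238 -0.559
v 3.072 2.849 -0.543
v 3.342 2.585 -0.727
v 3.619 2.545 -1.04
v 3.797 2.745 -1.364
v 3.808 3.109 -1.574
f 2 1 5
f 2 5 3
f 3 5 6
f 3 6 4
f 5 1 7
f 5 7 6
f 6 7 8
f 6 8 4
f 7 1 9
f 7 9 8
f 8 9 10
f 8 10 4
f 9 1 11
f 9 11 10
f 10 11 12
f 10 12 4
f 11 1 13
f 11 13 12
f 12 13 14
f 12 14 4
f 13 1 15
f 13 15 14
f 14 15 16
f 14 16 4
f 15 1 17
f 15 17 16
f 16 17 18
f 16 18 4
f 17 1 19
f 17 19 18
f 18 19 20
f 18 20 4
f 19 1 21
f 19 21 20
f 20 21 22
f 20 22 4
f 21 1 23
f 21 23 22
f 22 23 24
f 22 24 4
f 23 1 25
f 23 25 24
f 24 25 26
f 24 26 4
f 25 1 27
f 25 27 26
f 26 27 28
f 26 28 4
f 27 1 29
f 27 29 28
f 28 29 30
f 28 30 4
f 29 1 2
f 29 2 30
f 30 2 3
f 30 3 4
f 32 31 34
f 32 34 33
f 34 31 35
f 34 35 33
f 35 31 36
f 35 36 33
f 36 31 37
f 36 37 33
f 37 31 38
f 37 38 33
f 38 31 39
f 38 39 33
f 39 31 40
f 39 40 33
f 40 31 41
f 40 41 33
f 41 31 42
f 41 42 33
f 42 31 43
f 42 43 33
f 43 31 44
f 43 44 33
f 44 31 45
f 44 45 33
f 45 31 46
f 45 46 33
f 46 31 47
f 46 47 33
f 47 31 48
f 47 48 33
f 48 31 32
f 48 32 33
f 49 60 54
f 49 54 50
f 49 50 56
f 49 56 59
f 49 59 60
f 50 54 58
f 54 60 53
f 60 59 51
f 59 56 55
f 56 50 57
f 52 58 53
f 52 53 51
f 52 51 55
f 52 55 57
f 52 57 58
f 53 58 54
f 51 53 60
f 55 51 59
f 57 55 56
f 58 57 50
f 62 61 64
f 62 64 63
f 64 61 65
f 64 65 63
f 65 61 66
f 65 66 63
f 66 61 67
f 66 67 63
f 67 61 68
f 67 68 63
f 68 61 69
f 68 69 63
f 69 61 70
f 69 70 63
f 70 61 71
f 70 71 63
f 71 61 72
f 71 72 63
f 72 61 73
f 72 73 63
f 73 61 74
f 73 74 63
f 74 61 75
f 74 75 63
f 75 61 76
f 75 76 63
f 76 61 77
f 76 77 63
f 77 61 78
f 77 78 63
f 78 61 62
f 78 62 63
f 80 79 82
f 80 82 81
f 82 79 83
f 82 83 81
f 83 79 84
f 83 84 81
f 84 79 85
f 84 85 81
f 85 79 86
f 85 86 81
f 86 79 87
f 86 87 81
f 87 79 88
f 87 88 81
f 88 79 89
f 88 89 81
f 89 79 90
f 89 90 81
f 90 79 80
f 90 80 81



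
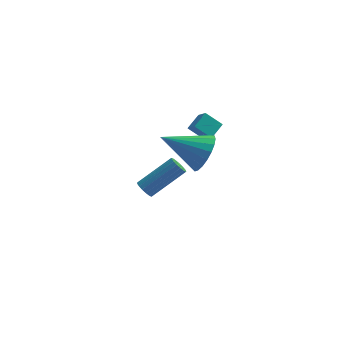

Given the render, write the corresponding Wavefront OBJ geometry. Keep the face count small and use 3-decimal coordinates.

v 2.998 -1.053 3.223
v 3.461 -1.412 4.094
v 1.082 -1.107 4.217
v 3.479 -0.98 4.153
v 3.414 -0.561 4.052
v 3.278 -0.226 3.807
v 3.093 -0.034 3.461
v 2.892 -0.019 3.073
v 2.709 -0.182 2.712
v 2.576 -0.496 2.439
v 2.516 -0.906 2.302
v 2.54 -1.342 2.323
v 2.643 -1.727 2.501
v 2.807 -1.996 2.803
v 3.005 -2.102 3.177
v 3.201 -2.026 3.56
v 3.362 -1.782 3.884
v 3.17 1.293 2.466
v 2.381 1.416 3.102
v 2.82 1.796 1.936
v 2.032 1.919 2.572
v 3.608 2.021 2.868
v 2.82 2.144 3.504
v 3.259 2.524 2.338
v 2.47 2.647 2.974
v -0.097 3.189 -2.979
v 0.268 3.075 -3.347
v 1.821 3.857 -2.048
v 1.457 3.971 -1.681
v 0.196 3.312 -3.404
v 1.75 4.093 -2.105
v 0.058 3.521 -3.363
v 1.611 4.302 -2.065
v -0.116 3.653 -3.235
v 1.437 4.435 -1.936
v -0.286 3.68 -3.048
v 1.267 4.461 -1.749
v -0.412 3.594 -2.845
v 1.141 4.375 -1.547
v -0.466 3.415 -2.674
v 1.087 4.196 -1.375
v -0.435 3.185 -2.572
v 1.118 3.966 -1.273
v -0.327 2.956 -2.563
v 1.226 3.737 -1.265
v -0.166 2.78 -2.65
v 1.387 3.561 -1.351
v 0.011 2.698 -2.812
v 1.564 3.479 -1.514
v 0.163 2.729 -3.013
v 1.716 3.51 -1.714
v 0.256 2.865 -3.206
v 1.809 3.646 -1.907
f 2 1 4
f 2 4 3
f 4 1 5
f 4 5 3
f 5 1 6
f 5 6 3
f 6 1 7
f 6 7 3
f 7 1 8
f 7 8 3
f 8 1 9
f 8 9 3
f 9 1 10
f 9 10 3
f 10 1 11
f 10 11 3
f 11 1 12
f 11 12 3
f 12 1 13
f 12 13 3
f 13 1 14
f 13 14 3
f 14 1 15
f 14 15 3
f 15 1 16
f 15 16 3
f 16 1 17
f 16 17 3
f 17 1 2
f 17 2 3
f 19 21 18
f 22 19 18
f 18 21 20
f 20 22 18
f 19 25 21
f 23 19 22
f 23 25 19
f 21 25 20
f 24 22 20
f 20 25 24
f 24 23 22
f 25 23 24
f 27 26 30
f 27 30 28
f 28 30 31
f 28 31 29
f 30 26 32
f 30 32 31
f 31 32 33
f 31 33 29
f 32 26 34
f 32 34 33
f 33 34 35
f 33 35 29
f 34 26 36
f 34 36 35
f 35 36 37
f 35 37 29
f 36 26 38
f 36 38 37
f 37 38 39
f 37 39 29
f 38 26 40
f 38 40 39
f 39 40 41
f 39 41 29
f 40 26 42
f 40 42 41
f 41 42 43
f 41 43 29
f 42 26 44
f 42 44 43
f 43 44 45
f 43 45 29
f 44 26 46
f 44 46 45
f 45 46 47
f 45 47 29
f 46 26 48
f 46 48 47
f 47 48 49
f 47 49 29
f 48 26 50
f 48 50 49
f 49 50 51
f 49 51 29
f 50 26 52
f 50 52 51
f 51 52 53
f 51 53 29
f 52 26 27
f 52 27 53
f 53 27 28
f 53 28 29



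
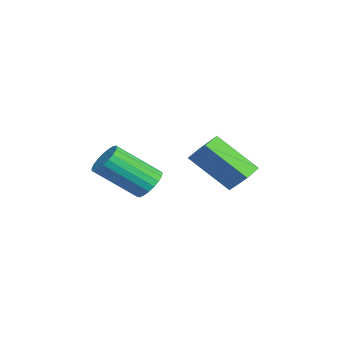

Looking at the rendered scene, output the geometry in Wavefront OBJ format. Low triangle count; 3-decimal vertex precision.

v 0.934 -2.015 1.27
v 1.476 -1.699 1.643
v 1.508 -3.329 2.982
v 0.966 -3.645 2.61
v 1.231 -1.588 1.783
v 1.263 -3.218 3.122
v 0.934 -1.552 1.834
v 0.966 -3.182 3.174
v 0.637 -1.595 1.789
v 0.669 -3.225 3.128
v 0.392 -1.711 1.653
v 0.424 -3.341 2.992
v 0.24 -1.88 1.451
v 0.272 -3.51 2.791
v 0.208 -2.072 1.218
v 0.24 -3.702 2.558
v 0.302 -2.254 0.994
v 0.334 -3.884 2.334
v 0.505 -2.395 0.818
v 0.537 -4.025 2.157
v 0.782 -2.47 0.72
v 0.814 -4.1 2.059
v 1.086 -2.466 0.717
v 1.118 -4.097 2.056
v 1.363 -2.385 0.81
v 1.395 -4.015 2.149
v 1.566 -2.239 0.982
v 1.598 -3.869 2.321
v 1.66 -2.055 1.204
v 1.692 -3.685 2.544
v 1.628 -1.864 1.438
v 1.66 -3.494 2.777
v -0.524 0.966 0.362
v -1.07 -0.557 1.823
v -1.198 1.43 0.593
v -1.744 -0.093 2.054
v 0.204 1.573 1.266
v -0.342 0.05 2.727
v -0.47 2.037 1.497
v -1.016 0.514 2.958
f 2 1 5
f 2 5 3
f 3 5 6
f 3 6 4
f 5 1 7
f 5 7 6
f 6 7 8
f 6 8 4
f 7 1 9
f 7 9 8
f 8 9 10
f 8 10 4
f 9 1 11
f 9 11 10
f 10 11 12
f 10 12 4
f 11 1 13
f 11 13 12
f 12 13 14
f 12 14 4
f 13 1 15
f 13 15 14
f 14 15 16
f 14 16 4
f 15 1 17
f 15 17 16
f 16 17 18
f 16 18 4
f 17 1 19
f 17 19 18
f 18 19 20
f 18 20 4
f 19 1 21
f 19 21 20
f 20 21 22
f 20 22 4
f 21 1 23
f 21 23 22
f 22 23 24
f 22 24 4
f 23 1 25
f 23 25 24
f 24 25 26
f 24 26 4
f 25 1 27
f 25 27 26
f 26 27 28
f 26 28 4
f 27 1 29
f 27 29 28
f 28 29 30
f 28 30 4
f 29 1 31
f 29 31 30
f 30 31 32
f 30 32 4
f 31 1 2
f 31 2 32
f 32 2 3
f 32 3 4
f 34 36 33
f 37 34 33
f 33 36 35
f 35 37 33
f 34 40 36
f 38 34 37
f 38 40 34
f 36 40 35
f 39 37 35
f 35 40 39
f 39 38 37
f 40 38 39



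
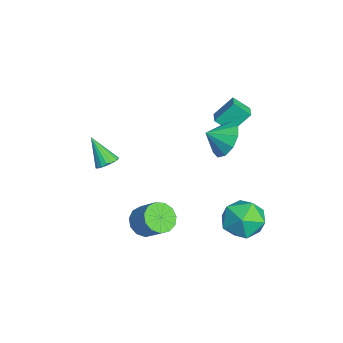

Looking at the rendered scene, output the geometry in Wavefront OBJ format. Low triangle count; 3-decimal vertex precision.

v -4.229 3.937 1.986
v -4.437 3.116 2.688
v -4.391 4.884 3.046
v -4.599 4.063 3.748
v -3.361 3.877 2.172
v -3.569 3.056 2.874
v -3.523 4.824 3.232
v -3.731 4.003 3.934
v -0.844 3.285 3.676
v 0.183 3.168 3.332
v -0.756 2.335 4.264
v 0.194 3.523 3.905
v -0.191 3.787 4.39
v -0.827 3.859 4.602
v -1.469 3.712 4.461
v -1.872 3.401 4.02
v -1.883 3.046 3.448
v -1.497 2.782 2.963
v -0.862 2.71 2.75
v -0.22 2.857 2.891
v -0.342 -2.262 2.751
v 0.199 -2.276 3.033
v -1.058 -2.958 4.089
v 0.099 -2.034 3.106
v -0.088 -1.837 3.108
v -0.325 -1.725 3.039
v -0.566 -1.718 2.914
v -0.762 -1.82 2.756
v -0.875 -2.009 2.597
v -0.882 -2.248 2.469
v -0.783 -2.49 2.396
v -0.596 -2.687 2.394
v -0.358 -2.799 2.463
v -0.118 -2.806 2.588
v 0.079 -2.704 2.746
v 0.192 -2.515 2.905
v 1.591 4.814 0.431
v 2.29 4.574 -0.526
v 1.99 3.046 1.166
v 2.689 2.806 0.209
v 3.036 3.634 1.019
v 2.79 4.727 0.565
v 1.49 2.893 0.075
v 1.244 3.986 -0.379
v 2.228 3.387 -0.746
v 3.183 3.844 -0.163
v 1.097 3.776 0.803
v 2.052 4.233 1.386
v 1.525 -0.663 -0.052
v 2.004 -1.372 0.032
v 2.794 -0.727 0.976
v 2.315 -0.017 0.892
v 2.209 -1.11 -0.319
v 3 -0.464 0.624
v 2.197 -0.705 -0.586
v 2.988 -0.06 0.358
v 1.972 -0.287 -0.683
v 2.762 0.358 0.26
v 1.605 0.011 -0.58
v 2.395 0.657 0.364
v 1.212 0.096 -0.309
v 2.002 0.742 0.635
v 0.919 -0.06 0.044
v 1.709 0.585 0.987
v 0.818 -0.408 0.366
v 1.608 0.238 1.31
v 0.941 -0.836 0.556
v 1.732 -0.191 1.499
v 1.25 -1.21 0.552
v 2.04 -0.564 1.496
v 1.646 -1.409 0.357
v 2.437 -0.764 1.301
f 2 4 1
f 5 2 1
f 1 4 3
f 3 5 1
f 2 8 4
f 6 2 5
f 6 8 2
f 4 8 3
f 7 5 3
f 3 8 7
f 7 6 5
f 8 6 7
f 10 9 12
f 10 12 11
f 12 9 13
f 12 13 11
f 13 9 14
f 13 14 11
f 14 9 15
f 14 15 11
f 15 9 16
f 15 16 11
f 16 9 17
f 16 17 11
f 17 9 18
f 17 18 11
f 18 9 19
f 18 19 11
f 19 9 20
f 19 20 11
f 20 9 10
f 20 10 11
f 22 21 24
f 22 24 23
f 24 21 25
f 24 25 23
f 25 21 26
f 25 26 23
f 26 21 27
f 26 27 23
f 27 21 28
f 27 28 23
f 28 21 29
f 28 29 23
f 29 21 30
f 29 30 23
f 30 21 31
f 30 31 23
f 31 21 32
f 31 32 23
f 32 21 33
f 32 33 23
f 33 21 34
f 33 34 23
f 34 21 35
f 34 35 23
f 35 21 36
f 35 36 23
f 36 21 22
f 36 22 23
f 37 48 42
f 37 42 38
f 37 38 44
f 37 44 47
f 37 47 48
f 38 42 46
f 42 48 41
f 48 47 39
f 47 44 43
f 44 38 45
f 40 46 41
f 40 41 39
f 40 39 43
f 40 43 45
f 40 45 46
f 41 46 42
f 39 41 48
f 43 39 47
f 45 43 44
f 46 45 38
f 50 49 53
f 50 53 51
f 51 53 54
f 51 54 52
f 53 49 55
f 53 55 54
f 54 55 56
f 54 56 52
f 55 49 57
f 55 57 56
f 56 57 58
f 56 58 52
f 57 49 59
f 57 59 58
f 58 59 60
f 58 60 52
f 59 49 61
f 59 61 60
f 60 61 62
f 60 62 52
f 61 49 63
f 61 63 62
f 62 63 64
f 62 64 52
f 63 49 65
f 63 65 64
f 64 65 66
f 64 66 52
f 65 49 67
f 65 67 66
f 66 67 68
f 66 68 52
f 67 49 69
f 67 69 68
f 68 69 70
f 68 70 52
f 69 49 71
f 69 71 70
f 70 71 72
f 70 72 52
f 71 49 50
f 71 50 72
f 72 50 51
f 72 51 52



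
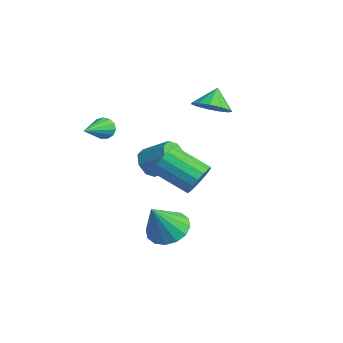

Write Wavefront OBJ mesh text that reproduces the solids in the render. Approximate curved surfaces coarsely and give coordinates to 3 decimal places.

v -3.026 3.218 2.455
v -2.361 2.75 3.104
v -3.534 3.842 3.425
v -2.099 3.243 2.925
v -2.13 3.727 2.597
v -2.446 4.05 2.224
v -2.946 4.108 1.924
v -3.472 3.884 1.793
v -3.856 3.449 1.872
v -3.976 2.94 2.136
v -3.795 2.519 2.502
v -3.37 2.321 2.853
v -2.835 2.407 3.077
v 1.874 -0.118 1.023
v 2.497 -0.536 1.538
v 1.029 -1.6 2.451
v 0.406 -1.182 1.937
v 2.388 -0.185 1.771
v 0.92 -1.249 2.685
v 2.161 0.181 1.834
v 0.693 -0.883 2.747
v 1.868 0.479 1.71
v 0.4 -0.585 2.623
v 1.577 0.64 1.429
v 0.109 -0.424 2.342
v 1.353 0.628 1.055
v -0.115 -0.436 1.969
v 1.249 0.444 0.674
v -0.219 -0.62 1.587
v 1.288 0.132 0.373
v -0.18 -0.932 1.286
v 1.462 -0.238 0.221
v -0.006 -1.302 1.134
v 1.729 -0.58 0.253
v 0.261 -1.644 1.166
v 2.03 -0.816 0.461
v 0.562 -1.88 1.374
v 2.295 -0.892 0.798
v 0.827 -1.957 1.711
v 2.464 -0.791 1.187
v 0.996 -1.856 2.1
v 1.134 -1.343 -2.291
v 1.949 -1.913 -2.762
v 1.466 -2.377 -0.469
v 2.199 -1.45 -2.545
v 2.164 -0.958 -2.26
v 1.853 -0.57 -1.983
v 1.349 -0.389 -1.788
v 0.788 -0.464 -1.728
v 0.319 -0.774 -1.819
v 0.069 -1.237 -2.036
v 0.104 -1.729 -2.321
v 0.415 -2.117 -2.598
v 0.919 -2.298 -2.793
v 1.48 -2.223 -2.853
v -1.764 -0.84 0.387
v -1.214 -0.819 -0.261
v -0.226 0.041 0.605
v -0.776 0.02 1.253
v -1.634 -0.323 -0.275
v -0.647 0.537 0.591
v -2.13 -0.129 0.099
v -1.143 0.731 0.965
v -2.412 -0.352 0.642
v -1.424 0.508 1.507
v -2.314 -0.861 1.035
v -1.326 -0.001 1.901
v -1.893 -1.357 1.049
v -0.906 -0.497 1.915
v -1.397 -1.551 0.675
v -0.41 -0.691 1.541
v -1.116 -1.328 0.133
v -0.128 -0.468 0.998
v -3.817 -2.176 2.074
v -3.427 -2.162 1.566
v -2.623 -3.764 2.946
v -3.291 -1.928 1.805
v -3.322 -1.774 2.129
v -3.51 -1.746 2.436
v -3.795 -1.856 2.628
v -4.088 -2.067 2.643
v -4.294 -2.312 2.478
v -4.349 -2.514 2.185
v -4.235 -2.609 1.856
v -3.988 -2.566 1.597
v -3.687 -2.4 1.489
f 2 1 4
f 2 4 3
f 4 1 5
f 4 5 3
f 5 1 6
f 5 6 3
f 6 1 7
f 6 7 3
f 7 1 8
f 7 8 3
f 8 1 9
f 8 9 3
f 9 1 10
f 9 10 3
f 10 1 11
f 10 11 3
f 11 1 12
f 11 12 3
f 12 1 13
f 12 13 3
f 13 1 2
f 13 2 3
f 15 14 18
f 15 18 16
f 16 18 19
f 16 19 17
f 18 14 20
f 18 20 19
f 19 20 21
f 19 21 17
f 20 14 22
f 20 22 21
f 21 22 23
f 21 23 17
f 22 14 24
f 22 24 23
f 23 24 25
f 23 25 17
f 24 14 26
f 24 26 25
f 25 26 27
f 25 27 17
f 26 14 28
f 26 28 27
f 27 28 29
f 27 29 17
f 28 14 30
f 28 30 29
f 29 30 31
f 29 31 17
f 30 14 32
f 30 32 31
f 31 32 33
f 31 33 17
f 32 14 34
f 32 34 33
f 33 34 35
f 33 35 17
f 34 14 36
f 34 36 35
f 35 36 37
f 35 37 17
f 36 14 38
f 36 38 37
f 37 38 39
f 37 39 17
f 38 14 40
f 38 40 39
f 39 40 41
f 39 41 17
f 40 14 15
f 40 15 41
f 41 15 16
f 41 16 17
f 43 42 45
f 43 45 44
f 45 42 46
f 45 46 44
f 46 42 47
f 46 47 44
f 47 42 48
f 47 48 44
f 48 42 49
f 48 49 44
f 49 42 50
f 49 50 44
f 50 42 51
f 50 51 44
f 51 42 52
f 51 52 44
f 52 42 53
f 52 53 44
f 53 42 54
f 53 54 44
f 54 42 55
f 54 55 44
f 55 42 43
f 55 43 44
f 57 56 60
f 57 60 58
f 58 60 61
f 58 61 59
f 60 56 62
f 60 62 61
f 61 62 63
f 61 63 59
f 62 56 64
f 62 64 63
f 63 64 65
f 63 65 59
f 64 56 66
f 64 66 65
f 65 66 67
f 65 67 59
f 66 56 68
f 66 68 67
f 67 68 69
f 67 69 59
f 68 56 70
f 68 70 69
f 69 70 71
f 69 71 59
f 70 56 72
f 70 72 71
f 71 72 73
f 71 73 59
f 72 56 57
f 72 57 73
f 73 57 58
f 73 58 59
f 75 74 77
f 75 77 76
f 77 74 78
f 77 78 76
f 78 74 79
f 78 79 76
f 79 74 80
f 79 80 76
f 80 74 81
f 80 81 76
f 81 74 82
f 81 82 76
f 82 74 83
f 82 83 76
f 83 74 84
f 83 84 76
f 84 74 85
f 84 85 76
f 85 74 86
f 85 86 76
f 86 74 75
f 86 75 76



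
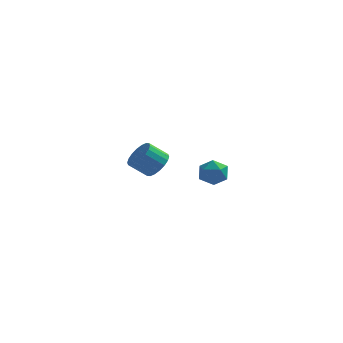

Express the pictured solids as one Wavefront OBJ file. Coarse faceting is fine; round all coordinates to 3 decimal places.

v 1.549 -2.602 3.621
v 2.025 -2.795 2.929
v 1.195 -3.945 3.751
v 1.671 -4.138 3.059
v 2.055 -3.891 3.79
v 2.273 -3.061 3.71
v 0.947 -3.679 2.97
v 1.165 -2.849 2.89
v 1.653 -3.46 2.526
v 2.338 -3.591 3.033
v 0.882 -3.149 3.647
v 1.567 -3.28 4.154
v -2.65 3.674 0.528
v -2.019 3.669 1.224
v -2.999 3.341 2.109
v -3.63 3.346 1.412
v -2.153 4.065 1.223
v -3.133 3.738 2.108
v -2.385 4.384 1.084
v -3.365 4.056 1.968
v -2.67 4.562 0.834
v -3.65 4.235 1.719
v -2.951 4.564 0.524
v -3.931 4.237 1.409
v -3.172 4.39 0.215
v -4.152 4.063 1.099
v -3.29 4.074 -0.033
v -4.27 3.747 0.852
v -3.281 3.679 -0.169
v -4.261 3.351 0.716
v -3.147 3.282 -0.168
v -4.127 2.955 0.717
v -2.915 2.964 -0.028
v -3.895 2.636 0.856
v -2.63 2.785 0.221
v -3.61 2.458 1.106
v -2.349 2.783 0.531
v -3.329 2.456 1.416
v -2.128 2.957 0.841
v -3.108 2.63 1.725
v -2.01 3.273 1.088
v -2.99 2.946 1.973
f 1 12 6
f 1 6 2
f 1 2 8
f 1 8 11
f 1 11 12
f 2 6 10
f 6 12 5
f 12 11 3
f 11 8 7
f 8 2 9
f 4 10 5
f 4 5 3
f 4 3 7
f 4 7 9
f 4 9 10
f 5 10 6
f 3 5 12
f 7 3 11
f 9 7 8
f 10 9 2
f 14 13 17
f 14 17 15
f 15 17 18
f 15 18 16
f 17 13 19
f 17 19 18
f 18 19 20
f 18 20 16
f 19 13 21
f 19 21 20
f 20 21 22
f 20 22 16
f 21 13 23
f 21 23 22
f 22 23 24
f 22 24 16
f 23 13 25
f 23 25 24
f 24 25 26
f 24 26 16
f 25 13 27
f 25 27 26
f 26 27 28
f 26 28 16
f 27 13 29
f 27 29 28
f 28 29 30
f 28 30 16
f 29 13 31
f 29 31 30
f 30 31 32
f 30 32 16
f 31 13 33
f 31 33 32
f 32 33 34
f 32 34 16
f 33 13 35
f 33 35 34
f 34 35 36
f 34 36 16
f 35 13 37
f 35 37 36
f 36 37 38
f 36 38 16
f 37 13 39
f 37 39 38
f 38 39 40
f 38 40 16
f 39 13 41
f 39 41 40
f 40 41 42
f 40 42 16
f 41 13 14
f 41 14 42
f 42 14 15
f 42 15 16



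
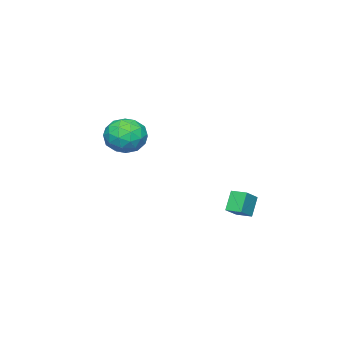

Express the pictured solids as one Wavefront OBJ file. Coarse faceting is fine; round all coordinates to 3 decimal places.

v 0.163 2.452 0.085
v 1.175 2.473 0.709
v 0.123 3.27 0.122
v 1.135 3.292 0.747
v 0.785 2.528 -0.927
v 1.797 2.55 -0.302
v 0.745 3.347 -0.889
v 1.757 3.368 -0.265
v 0.161 -3.196 2.732
v 0.792 -2.426 3.299
v 1.508 -4.454 2.941
v 2.139 -3.684 3.508
v 1.184 -4.105 3.983
v 0.352 -3.327 3.854
v 1.948 -3.553 2.386
v 1.116 -2.775 2.257
v 1.897 -2.647 3.085
v 1.425 -2.988 4.073
v 0.875 -3.892 2.167
v 0.403 -4.233 3.155
v 0.359 -2.701 2.997
v 1.941 -4.179 3.243
v 1.38 -4.427 3.522
v 1.752 -3.974 3.856
v 0.1 -3.23 3.323
v 0.471 -2.778 3.657
v 0.701 -3.764 4.059
v 1.829 -4.102 2.583
v 2.2 -3.65 2.917
v 0.548 -2.906 2.384
v 0.92 -2.453 2.718
v 1.599 -3.116 2.181
v 1.379 -2.378 3.205
v 2.17 -3.117 3.328
v 2.058 -3.04 2.668
v 1.569 -2.583 2.592
v 1.101 -2.578 3.785
v 1.893 -3.317 3.908
v 1.332 -3.565 4.187
v 0.843 -3.108 4.112
v 1.75 -2.708 3.66
v 0.407 -3.563 2.332
v 1.199 -4.302 2.455
v 1.457 -3.772 2.128
v 0.968 -3.315 2.053
v 0.13 -3.763 2.912
v 0.921 -4.502 3.035
v 0.731 -4.297 3.648
v 0.242 -3.84 3.572
v 0.55 -4.172 2.58
f 2 4 1
f 5 2 1
f 1 4 3
f 3 5 1
f 2 8 4
f 6 2 5
f 6 8 2
f 4 8 3
f 7 5 3
f 3 8 7
f 7 6 5
f 8 6 7
f 9 46 25
f 46 20 49
f 25 49 14
f 46 49 25
f 9 25 21
f 25 14 26
f 21 26 10
f 25 26 21
f 9 21 30
f 21 10 31
f 30 31 16
f 21 31 30
f 9 30 42
f 30 16 45
f 42 45 19
f 30 45 42
f 9 42 46
f 42 19 50
f 46 50 20
f 42 50 46
f 10 26 37
f 26 14 40
f 37 40 18
f 26 40 37
f 14 49 27
f 49 20 48
f 27 48 13
f 49 48 27
f 20 50 47
f 50 19 43
f 47 43 11
f 50 43 47
f 19 45 44
f 45 16 32
f 44 32 15
f 45 32 44
f 16 31 36
f 31 10 33
f 36 33 17
f 31 33 36
f 12 38 24
f 38 18 39
f 24 39 13
f 38 39 24
f 12 24 22
f 24 13 23
f 22 23 11
f 24 23 22
f 12 22 29
f 22 11 28
f 29 28 15
f 22 28 29
f 12 29 34
f 29 15 35
f 34 35 17
f 29 35 34
f 12 34 38
f 34 17 41
f 38 41 18
f 34 41 38
f 13 39 27
f 39 18 40
f 27 40 14
f 39 40 27
f 11 23 47
f 23 13 48
f 47 48 20
f 23 48 47
f 15 28 44
f 28 11 43
f 44 43 19
f 28 43 44
f 17 35 36
f 35 15 32
f 36 32 16
f 35 32 36
f 18 41 37
f 41 17 33
f 37 33 10
f 41 33 37



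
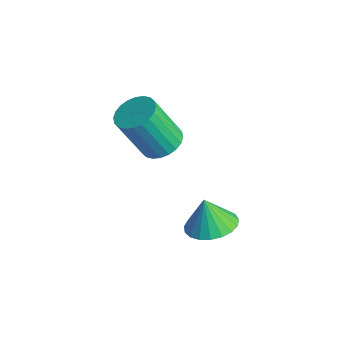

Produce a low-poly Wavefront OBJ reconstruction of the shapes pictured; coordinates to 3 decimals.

v -0.568 -2.534 0.675
v -0.188 -2.004 1.004
v -0.532 -2.757 2.614
v -0.912 -3.286 2.285
v -0.449 -1.891 1.001
v -0.793 -2.644 2.611
v -0.729 -1.876 0.948
v -1.073 -2.628 2.558
v -0.984 -1.961 0.854
v -1.328 -2.713 2.464
v -1.175 -2.133 0.732
v -1.52 -2.885 2.342
v -1.275 -2.366 0.602
v -1.619 -3.118 2.212
v -1.266 -2.625 0.483
v -1.611 -3.377 2.093
v -1.152 -2.87 0.393
v -1.496 -3.622 2.003
v -0.948 -3.063 0.346
v -1.292 -3.816 1.956
v -0.687 -3.176 0.349
v -1.031 -3.929 1.959
v -0.407 -3.192 0.402
v -0.751 -3.944 2.012
v -0.152 -3.107 0.496
v -0.496 -3.859 2.106
v 0.04 -2.935 0.618
v -0.305 -3.687 2.228
v 0.139 -2.702 0.748
v -0.205 -3.454 2.358
v 0.131 -2.443 0.867
v -0.214 -3.195 2.477
v 0.016 -2.198 0.957
v -0.328 -2.95 2.567
v 2.614 -2.712 -0.579
v 3.418 -2.841 -0.371
v 2.326 -2.808 0.479
v 3.391 -2.493 -0.347
v 3.23 -2.184 -0.363
v 2.963 -1.965 -0.416
v 2.635 -1.877 -0.498
v 2.303 -1.932 -0.593
v 2.026 -2.123 -0.686
v 1.85 -2.415 -0.76
v 1.806 -2.759 -0.803
v 1.902 -3.095 -0.807
v 2.121 -3.365 -0.772
v 2.426 -3.522 -0.703
v 2.763 -3.539 -0.612
v 3.074 -3.413 -0.516
v 3.306 -3.166 -0.431
f 2 1 5
f 2 5 3
f 3 5 6
f 3 6 4
f 5 1 7
f 5 7 6
f 6 7 8
f 6 8 4
f 7 1 9
f 7 9 8
f 8 9 10
f 8 10 4
f 9 1 11
f 9 11 10
f 10 11 12
f 10 12 4
f 11 1 13
f 11 13 12
f 12 13 14
f 12 14 4
f 13 1 15
f 13 15 14
f 14 15 16
f 14 16 4
f 15 1 17
f 15 17 16
f 16 17 18
f 16 18 4
f 17 1 19
f 17 19 18
f 18 19 20
f 18 20 4
f 19 1 21
f 19 21 20
f 20 21 22
f 20 22 4
f 21 1 23
f 21 23 22
f 22 23 24
f 22 24 4
f 23 1 25
f 23 25 24
f 24 25 26
f 24 26 4
f 25 1 27
f 25 27 26
f 26 27 28
f 26 28 4
f 27 1 29
f 27 29 28
f 28 29 30
f 28 30 4
f 29 1 31
f 29 31 30
f 30 31 32
f 30 32 4
f 31 1 33
f 31 33 32
f 32 33 34
f 32 34 4
f 33 1 2
f 33 2 34
f 34 2 3
f 34 3 4
f 36 35 38
f 36 38 37
f 38 35 39
f 38 39 37
f 39 35 40
f 39 40 37
f 40 35 41
f 40 41 37
f 41 35 42
f 41 42 37
f 42 35 43
f 42 43 37
f 43 35 44
f 43 44 37
f 44 35 45
f 44 45 37
f 45 35 46
f 45 46 37
f 46 35 47
f 46 47 37
f 47 35 48
f 47 48 37
f 48 35 49
f 48 49 37
f 49 35 50
f 49 50 37
f 50 35 51
f 50 51 37
f 51 35 36
f 51 36 37



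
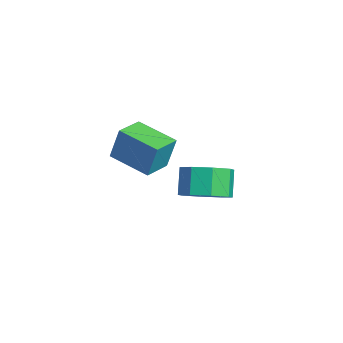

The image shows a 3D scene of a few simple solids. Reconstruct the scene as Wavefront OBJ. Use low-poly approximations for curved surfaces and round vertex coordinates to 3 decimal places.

v -0.901 -0.568 -1.868
v -0.383 -1.371 -1.323
v -1.101 -1.075 -0.206
v -1.619 -0.272 -0.752
v 0.015 -0.631 -1.262
v -0.703 -0.336 -0.146
v -0.123 0.145 -1.557
v -0.842 0.441 -0.44
v -0.717 0.504 -2.034
v -1.435 0.8 -0.917
v -1.419 0.235 -2.414
v -2.137 0.531 -1.297
v -1.817 -0.504 -2.474
v -2.535 -0.209 -1.358
v -1.678 -1.281 -2.18
v -2.397 -0.985 -1.063
v -1.085 -1.64 -1.703
v -1.803 -1.344 -0.586
v 1.278 -4.983 2.509
v 1.472 -4.667 3.921
v 0.505 -4.02 2.399
v 0.698 -3.704 3.812
v 2.642 -3.936 2.088
v 2.835 -3.62 3.501
v 1.868 -2.973 1.979
v 2.062 -2.657 3.391
f 2 1 5
f 2 5 3
f 3 5 6
f 3 6 4
f 5 1 7
f 5 7 6
f 6 7 8
f 6 8 4
f 7 1 9
f 7 9 8
f 8 9 10
f 8 10 4
f 9 1 11
f 9 11 10
f 10 11 12
f 10 12 4
f 11 1 13
f 11 13 12
f 12 13 14
f 12 14 4
f 13 1 15
f 13 15 14
f 14 15 16
f 14 16 4
f 15 1 17
f 15 17 16
f 16 17 18
f 16 18 4
f 17 1 2
f 17 2 18
f 18 2 3
f 18 3 4
f 20 22 19
f 23 20 19
f 19 22 21
f 21 23 19
f 20 26 22
f 24 20 23
f 24 26 20
f 22 26 21
f 25 23 21
f 21 26 25
f 25 24 23
f 26 24 25



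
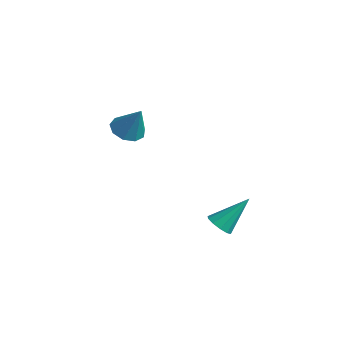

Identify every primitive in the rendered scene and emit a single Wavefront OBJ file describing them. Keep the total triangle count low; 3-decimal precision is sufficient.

v 2.732 -0.86 -4.076
v 3.239 -1.235 -3.879
v 3.148 0.4 -2.744
v 3.376 -0.978 -4.165
v 3.266 -0.676 -4.417
v 2.953 -0.444 -4.538
v 2.556 -0.372 -4.483
v 2.226 -0.486 -4.272
v 2.089 -0.743 -3.986
v 2.198 -1.045 -3.735
v 2.512 -1.276 -3.613
v 2.909 -1.349 -3.669
v -3.019 -1.296 -0.765
v -2.415 -0.875 -1.149
v -2.241 -1.124 0.645
v -2.818 -0.517 -0.971
v -3.315 -0.524 -0.696
v -3.673 -0.891 -0.454
v -3.725 -1.448 -0.357
v -3.447 -1.934 -0.452
v -2.968 -2.121 -0.693
v -2.513 -1.922 -0.968
v -2.295 -1.43 -1.148
f 2 1 4
f 2 4 3
f 4 1 5
f 4 5 3
f 5 1 6
f 5 6 3
f 6 1 7
f 6 7 3
f 7 1 8
f 7 8 3
f 8 1 9
f 8 9 3
f 9 1 10
f 9 10 3
f 10 1 11
f 10 11 3
f 11 1 12
f 11 12 3
f 12 1 2
f 12 2 3
f 14 13 16
f 14 16 15
f 16 13 17
f 16 17 15
f 17 13 18
f 17 18 15
f 18 13 19
f 18 19 15
f 19 13 20
f 19 20 15
f 20 13 21
f 20 21 15
f 21 13 22
f 21 22 15
f 22 13 23
f 22 23 15
f 23 13 14
f 23 14 15



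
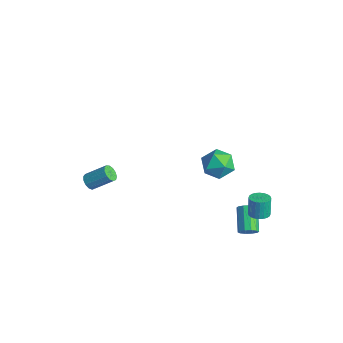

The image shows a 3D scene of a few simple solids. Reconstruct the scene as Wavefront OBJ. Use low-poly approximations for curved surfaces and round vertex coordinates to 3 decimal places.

v 3.737 2.393 -2.721
v 4.213 2.719 -2.672
v 3.98 2.893 -1.57
v 3.503 2.567 -1.619
v 4.059 2.875 -2.729
v 3.826 3.049 -1.627
v 3.856 2.957 -2.785
v 3.623 3.131 -1.683
v 3.635 2.953 -2.831
v 3.401 3.127 -1.729
v 3.429 2.864 -2.861
v 3.196 3.038 -1.758
v 3.269 2.703 -2.869
v 3.036 2.878 -1.767
v 3.181 2.495 -2.855
v 2.948 2.67 -1.752
v 3.178 2.272 -2.82
v 2.945 2.446 -1.718
v 3.26 2.067 -2.77
v 3.027 2.241 -1.668
v 3.414 1.911 -2.713
v 3.181 2.085 -1.611
v 3.617 1.829 -2.657
v 3.384 2.003 -1.555
v 3.839 1.833 -2.611
v 3.605 2.007 -1.509
v 4.044 1.922 -2.582
v 3.811 2.096 -1.479
v 4.204 2.082 -2.573
v 3.971 2.257 -1.471
v 4.292 2.29 -2.588
v 4.059 2.465 -1.485
v 4.295 2.514 -2.622
v 4.062 2.688 -1.52
v 3.74 1.75 -3.953
v 4.115 2.01 -3.646
v 2.995 2.669 -2.839
v 2.62 2.41 -3.147
v 4.041 2.209 -3.911
v 2.921 2.868 -3.104
v 3.852 2.233 -4.193
v 2.732 2.892 -3.386
v 3.62 2.072 -4.383
v 2.5 2.732 -3.576
v 3.435 1.789 -4.409
v 2.314 2.448 -3.602
v 3.365 1.491 -4.261
v 2.245 2.15 -3.454
v 3.439 1.292 -3.996
v 2.319 1.951 -3.189
v 3.628 1.268 -3.714
v 2.508 1.927 -2.907
v 3.86 1.428 -3.524
v 2.74 2.088 -2.717
v 4.046 1.712 -3.498
v 2.925 2.371 -2.691
v -3.92 -3.314 -3.493
v -3.595 -3.183 -3.89
v -2.914 -2.254 -3.025
v -3.24 -2.386 -2.627
v -3.828 -2.996 -3.906
v -3.147 -2.068 -3.041
v -4.09 -2.911 -3.792
v -3.409 -1.983 -2.927
v -4.298 -2.953 -3.582
v -3.617 -2.025 -2.717
v -4.387 -3.111 -3.344
v -3.706 -2.182 -2.479
v -4.327 -3.332 -3.153
v -3.646 -2.404 -2.288
v -4.138 -3.548 -3.07
v -3.457 -2.62 -2.205
v -3.88 -3.69 -3.121
v -3.2 -2.762 -2.256
v -3.635 -3.712 -3.29
v -2.954 -2.784 -2.425
v -3.481 -3.608 -3.523
v -2.8 -2.68 -2.658
v -3.466 -3.411 -3.747
v -2.785 -2.483 -2.882
v 2.654 0.086 2.135
v 3.194 0.83 2.36
v 3.666 -0.85 2.8
v 4.206 -0.106 3.025
v 3.37 -0.23 3.451
v 2.744 0.349 3.039
v 4.116 -0.369 2.121
v 3.49 0.21 1.709
v 4.097 0.549 2.351
v 3.636 0.635 3.173
v 3.224 -0.655 1.987
v 2.763 -0.569 2.809
f 2 1 5
f 2 5 3
f 3 5 6
f 3 6 4
f 5 1 7
f 5 7 6
f 6 7 8
f 6 8 4
f 7 1 9
f 7 9 8
f 8 9 10
f 8 10 4
f 9 1 11
f 9 11 10
f 10 11 12
f 10 12 4
f 11 1 13
f 11 13 12
f 12 13 14
f 12 14 4
f 13 1 15
f 13 15 14
f 14 15 16
f 14 16 4
f 15 1 17
f 15 17 16
f 16 17 18
f 16 18 4
f 17 1 19
f 17 19 18
f 18 19 20
f 18 20 4
f 19 1 21
f 19 21 20
f 20 21 22
f 20 22 4
f 21 1 23
f 21 23 22
f 22 23 24
f 22 24 4
f 23 1 25
f 23 25 24
f 24 25 26
f 24 26 4
f 25 1 27
f 25 27 26
f 26 27 28
f 26 28 4
f 27 1 29
f 27 29 28
f 28 29 30
f 28 30 4
f 29 1 31
f 29 31 30
f 30 31 32
f 30 32 4
f 31 1 33
f 31 33 32
f 32 33 34
f 32 34 4
f 33 1 2
f 33 2 34
f 34 2 3
f 34 3 4
f 36 35 39
f 36 39 37
f 37 39 40
f 37 40 38
f 39 35 41
f 39 41 40
f 40 41 42
f 40 42 38
f 41 35 43
f 41 43 42
f 42 43 44
f 42 44 38
f 43 35 45
f 43 45 44
f 44 45 46
f 44 46 38
f 45 35 47
f 45 47 46
f 46 47 48
f 46 48 38
f 47 35 49
f 47 49 48
f 48 49 50
f 48 50 38
f 49 35 51
f 49 51 50
f 50 51 52
f 50 52 38
f 51 35 53
f 51 53 52
f 52 53 54
f 52 54 38
f 53 35 55
f 53 55 54
f 54 55 56
f 54 56 38
f 55 35 36
f 55 36 56
f 56 36 37
f 56 37 38
f 58 57 61
f 58 61 59
f 59 61 62
f 59 62 60
f 61 57 63
f 61 63 62
f 62 63 64
f 62 64 60
f 63 57 65
f 63 65 64
f 64 65 66
f 64 66 60
f 65 57 67
f 65 67 66
f 66 67 68
f 66 68 60
f 67 57 69
f 67 69 68
f 68 69 70
f 68 70 60
f 69 57 71
f 69 71 70
f 70 71 72
f 70 72 60
f 71 57 73
f 71 73 72
f 72 73 74
f 72 74 60
f 73 57 75
f 73 75 74
f 74 75 76
f 74 76 60
f 75 57 77
f 75 77 76
f 76 77 78
f 76 78 60
f 77 57 79
f 77 79 78
f 78 79 80
f 78 80 60
f 79 57 58
f 79 58 80
f 80 58 59
f 80 59 60
f 81 92 86
f 81 86 82
f 81 82 88
f 81 88 91
f 81 91 92
f 82 86 90
f 86 92 85
f 92 91 83
f 91 88 87
f 88 82 89
f 84 90 85
f 84 85 83
f 84 83 87
f 84 87 89
f 84 89 90
f 85 90 86
f 83 85 92
f 87 83 91
f 89 87 88
f 90 89 82



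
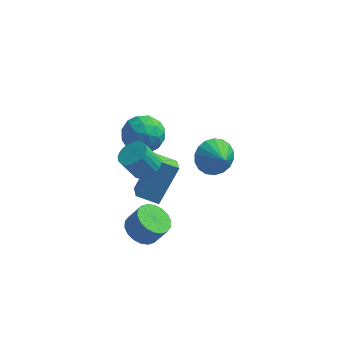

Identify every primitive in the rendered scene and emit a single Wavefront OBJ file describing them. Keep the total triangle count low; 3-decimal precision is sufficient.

v -2.102 -1.522 -1.934
v -3.11 -1.583 -1.473
v -2.399 -0.541 -2.455
v -3.407 -0.602 -1.994
v -1.413 -0.438 -0.286
v -2.421 -0.499 0.175
v -1.71 0.543 -0.807
v -2.718 0.482 -0.346
v -4.065 1.343 0.149
v -3.085 1.511 -0.192
v -3.475 0.229 1.292
v -2.495 0.397 0.951
v -3.008 1.154 1.469
v -3.373 1.843 0.763
v -3.187 -0.103 0.337
v -3.552 0.586 -0.369
v -2.542 0.618 -0.076
v -2.432 1.395 0.623
v -4.128 0.345 0.477
v -4.018 1.122 1.176
v -3.627 1.525 -0.122
v -2.933 0.215 1.222
v -3.235 0.66 1.527
v -2.659 0.759 1.326
v -3.796 1.72 0.44
v -3.22 1.818 0.239
v -3.175 1.609 1.216
v -3.34 -0.078 0.861
v -2.764 0.02 0.66
v -3.901 0.981 -0.226
v -3.325 1.08 -0.427
v -3.385 0.131 -0.116
v -2.732 1.098 -0.255
v -2.385 0.444 0.417
v -2.792 0.15 0.057
v -3.006 0.555 -0.359
v -2.667 1.555 0.157
v -2.32 0.9 0.829
v -2.622 1.345 1.134
v -2.836 1.75 0.718
v -2.348 1.03 0.225
v -4.24 0.84 0.271
v -3.893 0.185 0.943
v -3.724 -0.01 0.382
v -3.938 0.395 -0.034
v -4.175 1.296 0.683
v -3.828 0.642 1.355
v -3.554 1.185 1.459
v -3.768 1.59 1.043
v -4.212 0.71 0.875
v -2.625 -1.491 0.657
v -2.001 -1.436 1.012
v -2.591 -1.613 2.077
v -3.215 -1.669 1.723
v -2.087 -1.168 1.009
v -2.676 -1.345 2.074
v -2.254 -0.95 0.953
v -2.844 -1.127 2.018
v -2.478 -0.814 0.852
v -3.068 -0.991 1.917
v -2.725 -0.781 0.721
v -3.314 -0.958 1.786
v -2.956 -0.857 0.58
v -3.545 -1.034 1.645
v -3.137 -1.029 0.451
v -3.726 -1.206 1.516
v -3.24 -1.271 0.354
v -3.829 -1.448 1.419
v -3.249 -1.547 0.303
v -3.839 -1.724 1.368
v -3.164 -1.815 0.306
v -3.753 -1.992 1.371
v -2.996 -2.033 0.362
v -3.586 -2.21 1.427
v -2.772 -2.169 0.463
v -3.362 -2.346 1.528
v -2.526 -2.202 0.594
v -3.115 -2.379 1.659
v -2.295 -2.126 0.735
v -2.884 -2.303 1.8
v -2.114 -1.954 0.864
v -2.703 -2.131 1.929
v -2.011 -1.712 0.961
v -2.6 -1.889 2.026
v -2.73 -2.3 -3.157
v -2.08 -2.703 -3.552
v -1.501 -2.683 -2.617
v -2.15 -2.28 -2.223
v -1.999 -2.333 -3.61
v -1.42 -2.313 -2.675
v -2.062 -1.957 -3.578
v -1.483 -1.937 -2.643
v -2.258 -1.649 -3.463
v -1.679 -1.629 -2.528
v -2.547 -1.47 -3.288
v -1.968 -1.45 -2.353
v -2.873 -1.455 -3.087
v -2.293 -1.435 -2.152
v -3.169 -1.607 -2.899
v -2.59 -1.588 -1.965
v -3.379 -1.897 -2.763
v -2.8 -1.877 -1.828
v -3.46 -2.267 -2.705
v -2.881 -2.247 -1.77
v -3.397 -2.643 -2.737
v -2.818 -2.623 -1.802
v -3.201 -2.951 -2.852
v -2.622 -2.931 -1.917
v -2.912 -3.13 -3.027
v -2.333 -3.11 -2.092
v -2.587 -3.145 -3.228
v -2.007 -3.125 -2.293
v -2.29 -2.992 -3.415
v -1.711 -2.973 -2.481
v 0.442 -2.384 2.898
v 0.877 -2.644 2.142
v 1.018 -3.116 3.482
v 1.112 -2.346 2.284
v 1.214 -2.055 2.547
v 1.164 -1.83 2.88
v 0.97 -1.714 3.216
v 0.671 -1.731 3.489
v 0.328 -1.878 3.646
v 0.006 -2.124 3.654
v -0.229 -2.422 3.512
v -0.331 -2.712 3.249
v -0.28 -2.938 2.916
v -0.087 -3.053 2.58
v 0.212 -3.036 2.307
v 0.556 -2.89 2.15
f 2 4 1
f 5 2 1
f 1 4 3
f 3 5 1
f 2 8 4
f 6 2 5
f 6 8 2
f 4 8 3
f 7 5 3
f 3 8 7
f 7 6 5
f 8 6 7
f 9 46 25
f 46 20 49
f 25 49 14
f 46 49 25
f 9 25 21
f 25 14 26
f 21 26 10
f 25 26 21
f 9 21 30
f 21 10 31
f 30 31 16
f 21 31 30
f 9 30 42
f 30 16 45
f 42 45 19
f 30 45 42
f 9 42 46
f 42 19 50
f 46 50 20
f 42 50 46
f 10 26 37
f 26 14 40
f 37 40 18
f 26 40 37
f 14 49 27
f 49 20 48
f 27 48 13
f 49 48 27
f 20 50 47
f 50 19 43
f 47 43 11
f 50 43 47
f 19 45 44
f 45 16 32
f 44 32 15
f 45 32 44
f 16 31 36
f 31 10 33
f 36 33 17
f 31 33 36
f 12 38 24
f 38 18 39
f 24 39 13
f 38 39 24
f 12 24 22
f 24 13 23
f 22 23 11
f 24 23 22
f 12 22 29
f 22 11 28
f 29 28 15
f 22 28 29
f 12 29 34
f 29 15 35
f 34 35 17
f 29 35 34
f 12 34 38
f 34 17 41
f 38 41 18
f 34 41 38
f 13 39 27
f 39 18 40
f 27 40 14
f 39 40 27
f 11 23 47
f 23 13 48
f 47 48 20
f 23 48 47
f 15 28 44
f 28 11 43
f 44 43 19
f 28 43 44
f 17 35 36
f 35 15 32
f 36 32 16
f 35 32 36
f 18 41 37
f 41 17 33
f 37 33 10
f 41 33 37
f 52 51 55
f 52 55 53
f 53 55 56
f 53 56 54
f 55 51 57
f 55 57 56
f 56 57 58
f 56 58 54
f 57 51 59
f 57 59 58
f 58 59 60
f 58 60 54
f 59 51 61
f 59 61 60
f 60 61 62
f 60 62 54
f 61 51 63
f 61 63 62
f 62 63 64
f 62 64 54
f 63 51 65
f 63 65 64
f 64 65 66
f 64 66 54
f 65 51 67
f 65 67 66
f 66 67 68
f 66 68 54
f 67 51 69
f 67 69 68
f 68 69 70
f 68 70 54
f 69 51 71
f 69 71 70
f 70 71 72
f 70 72 54
f 71 51 73
f 71 73 72
f 72 73 74
f 72 74 54
f 73 51 75
f 73 75 74
f 74 75 76
f 74 76 54
f 75 51 77
f 75 77 76
f 76 77 78
f 76 78 54
f 77 51 79
f 77 79 78
f 78 79 80
f 78 80 54
f 79 51 81
f 79 81 80
f 80 81 82
f 80 82 54
f 81 51 83
f 81 83 82
f 82 83 84
f 82 84 54
f 83 51 52
f 83 52 84
f 84 52 53
f 84 53 54
f 86 85 89
f 86 89 87
f 87 89 90
f 87 90 88
f 89 85 91
f 89 91 90
f 90 91 92
f 90 92 88
f 91 85 93
f 91 93 92
f 92 93 94
f 92 94 88
f 93 85 95
f 93 95 94
f 94 95 96
f 94 96 88
f 95 85 97
f 95 97 96
f 96 97 98
f 96 98 88
f 97 85 99
f 97 99 98
f 98 99 100
f 98 100 88
f 99 85 101
f 99 101 100
f 100 101 102
f 100 102 88
f 101 85 103
f 101 103 102
f 102 103 104
f 102 104 88
f 103 85 105
f 103 105 104
f 104 105 106
f 104 106 88
f 105 85 107
f 105 107 106
f 106 107 108
f 106 108 88
f 107 85 109
f 107 109 108
f 108 109 110
f 108 110 88
f 109 85 111
f 109 111 110
f 110 111 112
f 110 112 88
f 111 85 113
f 111 113 112
f 112 113 114
f 112 114 88
f 113 85 86
f 113 86 114
f 114 86 87
f 114 87 88
f 116 115 118
f 116 118 117
f 118 115 119
f 118 119 117
f 119 115 120
f 119 120 117
f 120 115 121
f 120 121 117
f 121 115 122
f 121 122 117
f 122 115 123
f 122 123 117
f 123 115 124
f 123 124 117
f 124 115 125
f 124 125 117
f 125 115 126
f 125 126 117
f 126 115 127
f 126 127 117
f 127 115 128
f 127 128 117
f 128 115 129
f 128 129 117
f 129 115 130
f 129 130 117
f 130 115 116
f 130 116 117

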